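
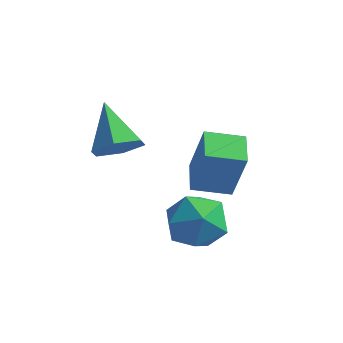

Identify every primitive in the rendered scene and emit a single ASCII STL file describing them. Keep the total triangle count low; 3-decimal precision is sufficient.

solid 
facet normal -0.781 0.612 -0.128
outer loop
vertex -1.214 -2.329 -2.068
vertex -1.815 -2.906 -1.163
vertex -1.099 -1.939 -0.907
endloop
endfacet
facet normal -0.170 0.939 -0.299
outer loop
vertex -1.214 -2.329 -2.068
vertex -1.099 -1.939 -0.907
vertex -0.111 -1.993 -1.638
endloop
endfacet
facet normal 0.147 0.561 -0.815
outer loop
vertex -1.214 -2.329 -2.068
vertex -0.111 -1.993 -1.638
vertex -0.216 -2.993 -2.346
endloop
endfacet
facet normal -0.268 0.000 -0.963
outer loop
vertex -1.214 -2.329 -2.068
vertex -0.216 -2.993 -2.346
vertex -1.269 -3.558 -2.053
endloop
endfacet
facet normal -0.842 0.031 -0.539
outer loop
vertex -1.214 -2.329 -2.068
vertex -1.269 -3.558 -2.053
vertex -1.815 -2.906 -1.163
endloop
endfacet
facet normal 0.254 0.927 0.275
outer loop
vertex -0.111 -1.993 -1.638
vertex -1.099 -1.939 -0.907
vertex -0.031 -2.362 -0.467
endloop
endfacet
facet normal -0.734 0.398 0.551
outer loop
vertex -1.099 -1.939 -0.907
vertex -1.815 -2.906 -1.163
vertex -1.084 -2.927 -0.174
endloop
endfacet
facet normal -0.833 -0.542 -0.114
outer loop
vertex -1.815 -2.906 -1.163
vertex -1.269 -3.558 -2.053
vertex -1.189 -3.927 -0.882
endloop
endfacet
facet normal 0.095 -0.592 -0.800
outer loop
vertex -1.269 -3.558 -2.053
vertex -0.216 -2.993 -2.346
vertex -0.201 -3.981 -1.613
endloop
endfacet
facet normal 0.766 0.316 -0.560
outer loop
vertex -0.216 -2.993 -2.346
vertex -0.111 -1.993 -1.638
vertex 0.515 -3.014 -1.357
endloop
endfacet
facet normal 0.268 -0.000 0.963
outer loop
vertex -0.086 -3.591 -0.452
vertex -0.031 -2.362 -0.467
vertex -1.084 -2.927 -0.174
endloop
endfacet
facet normal -0.147 -0.561 0.815
outer loop
vertex -0.086 -3.591 -0.452
vertex -1.084 -2.927 -0.174
vertex -1.189 -3.927 -0.882
endloop
endfacet
facet normal 0.170 -0.939 0.299
outer loop
vertex -0.086 -3.591 -0.452
vertex -1.189 -3.927 -0.882
vertex -0.201 -3.981 -1.613
endloop
endfacet
facet normal 0.781 -0.612 0.128
outer loop
vertex -0.086 -3.591 -0.452
vertex -0.201 -3.981 -1.613
vertex 0.515 -3.014 -1.357
endloop
endfacet
facet normal 0.842 -0.031 0.539
outer loop
vertex -0.086 -3.591 -0.452
vertex 0.515 -3.014 -1.357
vertex -0.031 -2.362 -0.467
endloop
endfacet
facet normal -0.095 0.592 0.800
outer loop
vertex -1.084 -2.927 -0.174
vertex -0.031 -2.362 -0.467
vertex -1.099 -1.939 -0.907
endloop
endfacet
facet normal -0.766 -0.316 0.560
outer loop
vertex -1.189 -3.927 -0.882
vertex -1.084 -2.927 -0.174
vertex -1.815 -2.906 -1.163
endloop
endfacet
facet normal -0.254 -0.927 -0.275
outer loop
vertex -0.201 -3.981 -1.613
vertex -1.189 -3.927 -0.882
vertex -1.269 -3.558 -2.053
endloop
endfacet
facet normal 0.734 -0.398 -0.551
outer loop
vertex 0.515 -3.014 -1.357
vertex -0.201 -3.981 -1.613
vertex -0.216 -2.993 -2.346
endloop
endfacet
facet normal 0.833 0.542 0.114
outer loop
vertex -0.031 -2.362 -0.467
vertex 0.515 -3.014 -1.357
vertex -0.111 -1.993 -1.638
endloop
endfacet
facet normal -0.837 -0.502 0.217
outer loop
vertex -1.005 -1.725 1.111
vertex -1.63 -0.569 1.373
vertex -1.621 -1.589 -0.955
endloop
endfacet
facet normal 0.467 -0.863 -0.196
outer loop
vertex -0.39 -0.851 -1.273
vertex -1.005 -1.725 1.111
vertex -1.621 -1.589 -0.955
endloop
endfacet
facet normal -0.837 -0.502 0.217
outer loop
vertex -1.621 -1.589 -0.955
vertex -1.63 -0.569 1.373
vertex -2.246 -0.433 -0.693
endloop
endfacet
facet normal -0.285 0.063 -0.957
outer loop
vertex -2.246 -0.433 -0.693
vertex -0.39 -0.851 -1.273
vertex -1.621 -1.589 -0.955
endloop
endfacet
facet normal 0.285 -0.063 0.957
outer loop
vertex -1.005 -1.725 1.111
vertex -0.399 0.169 1.055
vertex -1.63 -0.569 1.373
endloop
endfacet
facet normal 0.467 -0.863 -0.196
outer loop
vertex 0.226 -0.987 0.793
vertex -1.005 -1.725 1.111
vertex -0.39 -0.851 -1.273
endloop
endfacet
facet normal 0.285 -0.063 0.957
outer loop
vertex 0.226 -0.987 0.793
vertex -0.399 0.169 1.055
vertex -1.005 -1.725 1.111
endloop
endfacet
facet normal -0.467 0.863 0.196
outer loop
vertex -1.63 -0.569 1.373
vertex -0.399 0.169 1.055
vertex -2.246 -0.433 -0.693
endloop
endfacet
facet normal -0.285 0.063 -0.957
outer loop
vertex -1.015 0.305 -1.011
vertex -0.39 -0.851 -1.273
vertex -2.246 -0.433 -0.693
endloop
endfacet
facet normal -0.467 0.863 0.196
outer loop
vertex -2.246 -0.433 -0.693
vertex -0.399 0.169 1.055
vertex -1.015 0.305 -1.011
endloop
endfacet
facet normal 0.837 0.502 -0.217
outer loop
vertex -1.015 0.305 -1.011
vertex 0.226 -0.987 0.793
vertex -0.39 -0.851 -1.273
endloop
endfacet
facet normal 0.837 0.502 -0.217
outer loop
vertex -0.399 0.169 1.055
vertex 0.226 -0.987 0.793
vertex -1.015 0.305 -1.011
endloop
endfacet
facet normal 0.571 -0.534 -0.623
outer loop
vertex -2.599 -2.911 1.884
vertex -3.172 -3.682 2.02
vertex -3.365 -3.055 1.305
endloop
endfacet
facet normal -0.014 0.974 -0.224
outer loop
vertex -2.599 -2.911 1.884
vertex -3.365 -3.055 1.305
vertex -4.308 -2.618 3.26
endloop
endfacet
facet normal 0.571 -0.534 -0.623
outer loop
vertex -3.365 -3.055 1.305
vertex -3.172 -3.682 2.02
vertex -3.937 -3.826 1.442
endloop
endfacet
facet normal -0.748 0.472 -0.466
outer loop
vertex -3.365 -3.055 1.305
vertex -3.937 -3.826 1.442
vertex -4.308 -2.618 3.26
endloop
endfacet
facet normal 0.571 -0.534 -0.623
outer loop
vertex -3.937 -3.826 1.442
vertex -3.172 -3.682 2.02
vertex -3.744 -4.453 2.156
endloop
endfacet
facet normal -0.956 -0.294 0.000
outer loop
vertex -3.937 -3.826 1.442
vertex -3.744 -4.453 2.156
vertex -4.308 -2.618 3.26
endloop
endfacet
facet normal 0.571 -0.534 -0.623
outer loop
vertex -3.744 -4.453 2.156
vertex -3.172 -3.682 2.02
vertex -2.979 -4.309 2.734
endloop
endfacet
facet normal -0.430 -0.559 0.709
outer loop
vertex -3.744 -4.453 2.156
vertex -2.979 -4.309 2.734
vertex -4.308 -2.618 3.26
endloop
endfacet
facet normal 0.571 -0.534 -0.623
outer loop
vertex -2.979 -4.309 2.734
vertex -3.172 -3.682 2.02
vertex -2.406 -3.538 2.598
endloop
endfacet
facet normal 0.303 -0.058 0.951
outer loop
vertex -2.979 -4.309 2.734
vertex -2.406 -3.538 2.598
vertex -4.308 -2.618 3.26
endloop
endfacet
facet normal 0.571 -0.534 -0.623
outer loop
vertex -2.406 -3.538 2.598
vertex -3.172 -3.682 2.02
vertex -2.599 -2.911 1.884
endloop
endfacet
facet normal 0.512 0.709 0.485
outer loop
vertex -2.406 -3.538 2.598
vertex -2.599 -2.911 1.884
vertex -4.308 -2.618 3.26
endloop
endfacet

endsolid


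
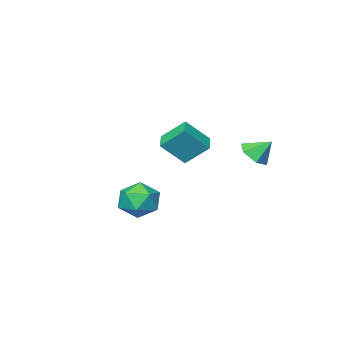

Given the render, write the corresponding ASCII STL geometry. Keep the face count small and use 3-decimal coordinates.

solid 
facet normal -0.616 -0.749 0.245
outer loop
vertex -3.256 -4.74 -1.009
vertex -3.895 -3.906 -0.068
vertex -4.217 -4.293 -2.056
endloop
endfacet
facet normal 0.452 -0.591 -0.668
outer loop
vertex -3.625 -3.574 -2.292
vertex -3.256 -4.74 -1.009
vertex -4.217 -4.293 -2.056
endloop
endfacet
facet normal -0.616 -0.748 0.245
outer loop
vertex -4.217 -4.293 -2.056
vertex -3.895 -3.906 -0.068
vertex -4.855 -3.459 -1.116
endloop
endfacet
facet normal -0.644 0.300 -0.703
outer loop
vertex -4.855 -3.459 -1.116
vertex -3.625 -3.574 -2.292
vertex -4.217 -4.293 -2.056
endloop
endfacet
facet normal 0.645 -0.300 0.703
outer loop
vertex -3.256 -4.74 -1.009
vertex -3.303 -3.187 -0.304
vertex -3.895 -3.906 -0.068
endloop
endfacet
facet normal 0.453 -0.591 -0.667
outer loop
vertex -2.665 -4.021 -1.244
vertex -3.256 -4.74 -1.009
vertex -3.625 -3.574 -2.292
endloop
endfacet
facet normal 0.644 -0.300 0.703
outer loop
vertex -2.665 -4.021 -1.244
vertex -3.303 -3.187 -0.304
vertex -3.256 -4.74 -1.009
endloop
endfacet
facet normal -0.453 0.592 0.667
outer loop
vertex -3.895 -3.906 -0.068
vertex -3.303 -3.187 -0.304
vertex -4.855 -3.459 -1.116
endloop
endfacet
facet normal -0.644 0.300 -0.703
outer loop
vertex -4.264 -2.74 -1.351
vertex -3.625 -3.574 -2.292
vertex -4.855 -3.459 -1.116
endloop
endfacet
facet normal -0.453 0.591 0.668
outer loop
vertex -4.855 -3.459 -1.116
vertex -3.303 -3.187 -0.304
vertex -4.264 -2.74 -1.351
endloop
endfacet
facet normal 0.616 0.749 -0.245
outer loop
vertex -4.264 -2.74 -1.351
vertex -2.665 -4.021 -1.244
vertex -3.625 -3.574 -2.292
endloop
endfacet
facet normal 0.616 0.748 -0.246
outer loop
vertex -3.303 -3.187 -0.304
vertex -2.665 -4.021 -1.244
vertex -4.264 -2.74 -1.351
endloop
endfacet
facet normal -0.727 -0.233 0.645
outer loop
vertex 0.2 -0.153 -2.073
vertex 0.402 -1.072 -2.177
vertex 0.836 -0.565 -1.505
endloop
endfacet
facet normal -0.448 0.406 0.796
outer loop
vertex 0.2 -0.153 -2.073
vertex 0.836 -0.565 -1.505
vertex 1.002 0.3 -1.853
endloop
endfacet
facet normal -0.525 0.822 0.221
outer loop
vertex 0.2 -0.153 -2.073
vertex 1.002 0.3 -1.853
vertex 0.671 0.327 -2.739
endloop
endfacet
facet normal -0.852 0.439 -0.286
outer loop
vertex 0.2 -0.153 -2.073
vertex 0.671 0.327 -2.739
vertex 0.301 -0.521 -2.94
endloop
endfacet
facet normal -0.977 -0.212 -0.024
outer loop
vertex 0.2 -0.153 -2.073
vertex 0.301 -0.521 -2.94
vertex 0.402 -1.072 -2.177
endloop
endfacet
facet normal 0.250 0.320 0.914
outer loop
vertex 1.002 0.3 -1.853
vertex 0.836 -0.565 -1.505
vertex 1.699 -0.339 -1.82
endloop
endfacet
facet normal -0.201 -0.715 0.669
outer loop
vertex 0.836 -0.565 -1.505
vertex 0.402 -1.072 -2.177
vertex 1.329 -1.187 -2.021
endloop
endfacet
facet normal -0.605 -0.681 -0.412
outer loop
vertex 0.402 -1.072 -2.177
vertex 0.301 -0.521 -2.94
vertex 0.998 -1.16 -2.907
endloop
endfacet
facet normal -0.403 0.374 -0.835
outer loop
vertex 0.301 -0.521 -2.94
vertex 0.671 0.327 -2.739
vertex 1.164 -0.295 -3.255
endloop
endfacet
facet normal 0.126 0.992 -0.017
outer loop
vertex 0.671 0.327 -2.739
vertex 1.002 0.3 -1.853
vertex 1.598 0.212 -2.583
endloop
endfacet
facet normal 0.852 -0.439 0.286
outer loop
vertex 1.8 -0.707 -2.687
vertex 1.699 -0.339 -1.82
vertex 1.329 -1.187 -2.021
endloop
endfacet
facet normal 0.525 -0.822 -0.221
outer loop
vertex 1.8 -0.707 -2.687
vertex 1.329 -1.187 -2.021
vertex 0.998 -1.16 -2.907
endloop
endfacet
facet normal 0.448 -0.406 -0.796
outer loop
vertex 1.8 -0.707 -2.687
vertex 0.998 -1.16 -2.907
vertex 1.164 -0.295 -3.255
endloop
endfacet
facet normal 0.727 0.233 -0.645
outer loop
vertex 1.8 -0.707 -2.687
vertex 1.164 -0.295 -3.255
vertex 1.598 0.212 -2.583
endloop
endfacet
facet normal 0.977 0.212 0.024
outer loop
vertex 1.8 -0.707 -2.687
vertex 1.598 0.212 -2.583
vertex 1.699 -0.339 -1.82
endloop
endfacet
facet normal 0.403 -0.374 0.835
outer loop
vertex 1.329 -1.187 -2.021
vertex 1.699 -0.339 -1.82
vertex 0.836 -0.565 -1.505
endloop
endfacet
facet normal -0.126 -0.992 0.017
outer loop
vertex 0.998 -1.16 -2.907
vertex 1.329 -1.187 -2.021
vertex 0.402 -1.072 -2.177
endloop
endfacet
facet normal -0.250 -0.320 -0.914
outer loop
vertex 1.164 -0.295 -3.255
vertex 0.998 -1.16 -2.907
vertex 0.301 -0.521 -2.94
endloop
endfacet
facet normal 0.201 0.715 -0.669
outer loop
vertex 1.598 0.212 -2.583
vertex 1.164 -0.295 -3.255
vertex 0.671 0.327 -2.739
endloop
endfacet
facet normal 0.605 0.681 0.412
outer loop
vertex 1.699 -0.339 -1.82
vertex 1.598 0.212 -2.583
vertex 1.002 0.3 -1.853
endloop
endfacet
facet normal 0.449 -0.525 -0.723
outer loop
vertex -2.989 0.88 0.145
vertex -3.263 1.335 -0.355
vertex -2.614 1.474 -0.053
endloop
endfacet
facet normal 0.381 0.067 0.922
outer loop
vertex -2.989 0.88 0.145
vertex -2.614 1.474 -0.053
vertex -3.717 1.865 0.375
endloop
endfacet
facet normal 0.449 -0.524 -0.724
outer loop
vertex -2.614 1.474 -0.053
vertex -3.263 1.335 -0.355
vertex -2.888 1.93 -0.553
endloop
endfacet
facet normal 0.449 0.769 0.455
outer loop
vertex -2.614 1.474 -0.053
vertex -2.888 1.93 -0.553
vertex -3.717 1.865 0.375
endloop
endfacet
facet normal 0.450 -0.524 -0.723
outer loop
vertex -2.888 1.93 -0.553
vertex -3.263 1.335 -0.355
vertex -3.538 1.79 -0.856
endloop
endfacet
facet normal -0.172 0.981 -0.085
outer loop
vertex -2.888 1.93 -0.553
vertex -3.538 1.79 -0.856
vertex -3.717 1.865 0.375
endloop
endfacet
facet normal 0.449 -0.525 -0.723
outer loop
vertex -3.538 1.79 -0.856
vertex -3.263 1.335 -0.355
vertex -3.913 1.196 -0.658
endloop
endfacet
facet normal -0.858 0.490 -0.155
outer loop
vertex -3.538 1.79 -0.856
vertex -3.913 1.196 -0.658
vertex -3.717 1.865 0.375
endloop
endfacet
facet normal 0.449 -0.524 -0.724
outer loop
vertex -3.913 1.196 -0.658
vertex -3.263 1.335 -0.355
vertex -3.638 0.741 -0.158
endloop
endfacet
facet normal -0.925 -0.214 0.314
outer loop
vertex -3.913 1.196 -0.658
vertex -3.638 0.741 -0.158
vertex -3.717 1.865 0.375
endloop
endfacet
facet normal 0.450 -0.524 -0.723
outer loop
vertex -3.638 0.741 -0.158
vertex -3.263 1.335 -0.355
vertex -2.989 0.88 0.145
endloop
endfacet
facet normal -0.306 -0.425 0.852
outer loop
vertex -3.638 0.741 -0.158
vertex -2.989 0.88 0.145
vertex -3.717 1.865 0.375
endloop
endfacet

endsolid


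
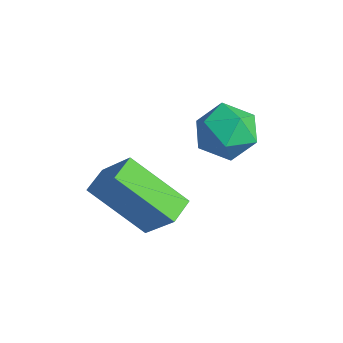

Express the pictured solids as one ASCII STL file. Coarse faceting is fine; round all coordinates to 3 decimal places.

solid 
facet normal -0.623 -0.198 -0.757
outer loop
vertex -1.266 0.317 -0.28
vertex -1.68 1.056 -0.133
vertex 0.047 1.32 -1.624
endloop
endfacet
facet normal 0.482 -0.860 -0.171
outer loop
vertex 1.0 1.624 -0.467
vertex -1.266 0.317 -0.28
vertex 0.047 1.32 -1.624
endloop
endfacet
facet normal -0.623 -0.199 -0.757
outer loop
vertex 0.047 1.32 -1.624
vertex -1.68 1.056 -0.133
vertex -0.367 2.059 -1.478
endloop
endfacet
facet normal 0.617 0.470 -0.631
outer loop
vertex -0.367 2.059 -1.478
vertex 1.0 1.624 -0.467
vertex 0.047 1.32 -1.624
endloop
endfacet
facet normal -0.616 -0.471 0.631
outer loop
vertex -1.266 0.317 -0.28
vertex -0.727 1.36 1.024
vertex -1.68 1.056 -0.133
endloop
endfacet
facet normal 0.482 -0.860 -0.171
outer loop
vertex -0.313 0.621 0.878
vertex -1.266 0.317 -0.28
vertex 1.0 1.624 -0.467
endloop
endfacet
facet normal -0.617 -0.470 0.631
outer loop
vertex -0.313 0.621 0.878
vertex -0.727 1.36 1.024
vertex -1.266 0.317 -0.28
endloop
endfacet
facet normal -0.482 0.860 0.171
outer loop
vertex -1.68 1.056 -0.133
vertex -0.727 1.36 1.024
vertex -0.367 2.059 -1.478
endloop
endfacet
facet normal 0.617 0.471 -0.631
outer loop
vertex 0.586 2.363 -0.32
vertex 1.0 1.624 -0.467
vertex -0.367 2.059 -1.478
endloop
endfacet
facet normal -0.482 0.860 0.171
outer loop
vertex -0.367 2.059 -1.478
vertex -0.727 1.36 1.024
vertex 0.586 2.363 -0.32
endloop
endfacet
facet normal 0.623 0.199 0.756
outer loop
vertex 0.586 2.363 -0.32
vertex -0.313 0.621 0.878
vertex 1.0 1.624 -0.467
endloop
endfacet
facet normal 0.623 0.199 0.757
outer loop
vertex -0.727 1.36 1.024
vertex -0.313 0.621 0.878
vertex 0.586 2.363 -0.32
endloop
endfacet
facet normal -0.565 0.738 0.369
outer loop
vertex -0.707 4.43 1.238
vertex -0.527 4.119 2.137
vertex 0.056 4.771 1.724
endloop
endfacet
facet normal -0.260 0.934 -0.247
outer loop
vertex -0.707 4.43 1.238
vertex 0.056 4.771 1.724
vertex 0.14 4.546 0.786
endloop
endfacet
facet normal -0.465 0.471 -0.750
outer loop
vertex -0.707 4.43 1.238
vertex 0.14 4.546 0.786
vertex -0.392 3.756 0.62
endloop
endfacet
facet normal -0.895 -0.010 -0.445
outer loop
vertex -0.707 4.43 1.238
vertex -0.392 3.756 0.62
vertex -0.804 3.492 1.455
endloop
endfacet
facet normal -0.957 0.156 0.245
outer loop
vertex -0.707 4.43 1.238
vertex -0.804 3.492 1.455
vertex -0.527 4.119 2.137
endloop
endfacet
facet normal 0.447 0.878 -0.171
outer loop
vertex 0.14 4.546 0.786
vertex 0.056 4.771 1.724
vertex 0.844 4.308 1.405
endloop
endfacet
facet normal -0.045 0.563 0.825
outer loop
vertex 0.056 4.771 1.724
vertex -0.527 4.119 2.137
vertex 0.432 4.044 2.24
endloop
endfacet
facet normal -0.680 -0.381 0.627
outer loop
vertex -0.527 4.119 2.137
vertex -0.804 3.492 1.455
vertex -0.1 3.254 2.074
endloop
endfacet
facet normal -0.580 -0.649 -0.492
outer loop
vertex -0.804 3.492 1.455
vertex -0.392 3.756 0.62
vertex -0.016 3.029 1.136
endloop
endfacet
facet normal 0.116 0.129 -0.985
outer loop
vertex -0.392 3.756 0.62
vertex 0.14 4.546 0.786
vertex 0.567 3.681 0.723
endloop
endfacet
facet normal 0.895 0.010 0.445
outer loop
vertex 0.747 3.37 1.622
vertex 0.844 4.308 1.405
vertex 0.432 4.044 2.24
endloop
endfacet
facet normal 0.465 -0.471 0.750
outer loop
vertex 0.747 3.37 1.622
vertex 0.432 4.044 2.24
vertex -0.1 3.254 2.074
endloop
endfacet
facet normal 0.260 -0.934 0.247
outer loop
vertex 0.747 3.37 1.622
vertex -0.1 3.254 2.074
vertex -0.016 3.029 1.136
endloop
endfacet
facet normal 0.565 -0.738 -0.369
outer loop
vertex 0.747 3.37 1.622
vertex -0.016 3.029 1.136
vertex 0.567 3.681 0.723
endloop
endfacet
facet normal 0.957 -0.156 -0.245
outer loop
vertex 0.747 3.37 1.622
vertex 0.567 3.681 0.723
vertex 0.844 4.308 1.405
endloop
endfacet
facet normal 0.580 0.649 0.492
outer loop
vertex 0.432 4.044 2.24
vertex 0.844 4.308 1.405
vertex 0.056 4.771 1.724
endloop
endfacet
facet normal -0.116 -0.129 0.985
outer loop
vertex -0.1 3.254 2.074
vertex 0.432 4.044 2.24
vertex -0.527 4.119 2.137
endloop
endfacet
facet normal -0.447 -0.878 0.171
outer loop
vertex -0.016 3.029 1.136
vertex -0.1 3.254 2.074
vertex -0.804 3.492 1.455
endloop
endfacet
facet normal 0.045 -0.563 -0.825
outer loop
vertex 0.567 3.681 0.723
vertex -0.016 3.029 1.136
vertex -0.392 3.756 0.62
endloop
endfacet
facet normal 0.680 0.381 -0.627
outer loop
vertex 0.844 4.308 1.405
vertex 0.567 3.681 0.723
vertex 0.14 4.546 0.786
endloop
endfacet

endsolid


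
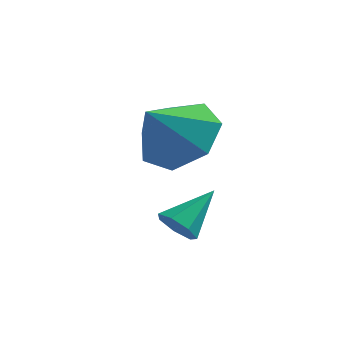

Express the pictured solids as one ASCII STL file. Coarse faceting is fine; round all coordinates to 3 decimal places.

solid 
facet normal 0.415 0.532 -0.738
outer loop
vertex 0.528 2.379 -0.907
vertex -0.4 2.423 -1.397
vertex 0.0 3.09 -0.691
endloop
endfacet
facet normal 0.350 -0.025 0.937
outer loop
vertex 0.528 2.379 -0.907
vertex 0.0 3.09 -0.691
vertex -0.98 1.677 -0.363
endloop
endfacet
facet normal 0.414 0.533 -0.738
outer loop
vertex 0.0 3.09 -0.691
vertex -0.4 2.423 -1.397
vertex -0.829 3.298 -1.006
endloop
endfacet
facet normal -0.245 0.377 0.893
outer loop
vertex 0.0 3.09 -0.691
vertex -0.829 3.298 -1.006
vertex -0.98 1.677 -0.363
endloop
endfacet
facet normal 0.414 0.533 -0.738
outer loop
vertex -0.829 3.298 -1.006
vertex -0.4 2.423 -1.397
vertex -1.335 2.847 -1.615
endloop
endfacet
facet normal -0.829 0.271 0.488
outer loop
vertex -0.829 3.298 -1.006
vertex -1.335 2.847 -1.615
vertex -0.98 1.677 -0.363
endloop
endfacet
facet normal 0.414 0.533 -0.738
outer loop
vertex -1.335 2.847 -1.615
vertex -0.4 2.423 -1.397
vertex -1.137 2.077 -2.06
endloop
endfacet
facet normal -0.964 -0.264 0.027
outer loop
vertex -1.335 2.847 -1.615
vertex -1.137 2.077 -2.06
vertex -0.98 1.677 -0.363
endloop
endfacet
facet normal 0.414 0.532 -0.738
outer loop
vertex -1.137 2.077 -2.06
vertex -0.4 2.423 -1.397
vertex -0.384 1.567 -2.005
endloop
endfacet
facet normal -0.548 -0.824 -0.144
outer loop
vertex -1.137 2.077 -2.06
vertex -0.384 1.567 -2.005
vertex -0.98 1.677 -0.363
endloop
endfacet
facet normal 0.414 0.532 -0.738
outer loop
vertex -0.384 1.567 -2.005
vertex -0.4 2.423 -1.397
vertex 0.357 1.702 -1.492
endloop
endfacet
facet normal 0.107 -0.989 0.105
outer loop
vertex -0.384 1.567 -2.005
vertex 0.357 1.702 -1.492
vertex -0.98 1.677 -0.363
endloop
endfacet
facet normal 0.415 0.533 -0.738
outer loop
vertex 0.357 1.702 -1.492
vertex -0.4 2.423 -1.397
vertex 0.528 2.379 -0.907
endloop
endfacet
facet normal 0.506 -0.634 0.585
outer loop
vertex 0.357 1.702 -1.492
vertex 0.528 2.379 -0.907
vertex -0.98 1.677 -0.363
endloop
endfacet
facet normal -0.482 -0.691 -0.538
outer loop
vertex 0.126 0.8 -3.306
vertex -0.204 1.181 -3.5
vertex 0.267 1.009 -3.701
endloop
endfacet
facet normal 0.939 -0.291 0.182
outer loop
vertex 0.126 0.8 -3.306
vertex 0.267 1.009 -3.701
vertex 0.424 2.079 -2.8
endloop
endfacet
facet normal -0.482 -0.691 -0.539
outer loop
vertex 0.267 1.009 -3.701
vertex -0.204 1.181 -3.5
vertex 0.053 1.348 -3.944
endloop
endfacet
facet normal 0.869 0.238 -0.434
outer loop
vertex 0.267 1.009 -3.701
vertex 0.053 1.348 -3.944
vertex 0.424 2.079 -2.8
endloop
endfacet
facet normal -0.482 -0.691 -0.539
outer loop
vertex 0.053 1.348 -3.944
vertex -0.204 1.181 -3.5
vertex -0.354 1.561 -3.853
endloop
endfacet
facet normal 0.273 0.768 -0.579
outer loop
vertex 0.053 1.348 -3.944
vertex -0.354 1.561 -3.853
vertex 0.424 2.079 -2.8
endloop
endfacet
facet normal -0.484 -0.691 -0.538
outer loop
vertex -0.354 1.561 -3.853
vertex -0.204 1.181 -3.5
vertex -0.648 1.488 -3.495
endloop
endfacet
facet normal -0.403 0.903 -0.147
outer loop
vertex -0.354 1.561 -3.853
vertex -0.648 1.488 -3.495
vertex 0.424 2.079 -2.8
endloop
endfacet
facet normal -0.484 -0.691 -0.537
outer loop
vertex -0.648 1.488 -3.495
vertex -0.204 1.181 -3.5
vertex -0.607 1.184 -3.141
endloop
endfacet
facet normal -0.647 0.540 0.539
outer loop
vertex -0.648 1.488 -3.495
vertex -0.607 1.184 -3.141
vertex 0.424 2.079 -2.8
endloop
endfacet
facet normal -0.484 -0.690 -0.538
outer loop
vertex -0.607 1.184 -3.141
vertex -0.204 1.181 -3.5
vertex -0.263 0.877 -3.057
endloop
endfacet
facet normal -0.277 -0.047 0.960
outer loop
vertex -0.607 1.184 -3.141
vertex -0.263 0.877 -3.057
vertex 0.424 2.079 -2.8
endloop
endfacet
facet normal -0.482 -0.691 -0.539
outer loop
vertex -0.263 0.877 -3.057
vertex -0.204 1.181 -3.5
vertex 0.126 0.8 -3.306
endloop
endfacet
facet normal 0.430 -0.417 0.801
outer loop
vertex -0.263 0.877 -3.057
vertex 0.126 0.8 -3.306
vertex 0.424 2.079 -2.8
endloop
endfacet

endsolid


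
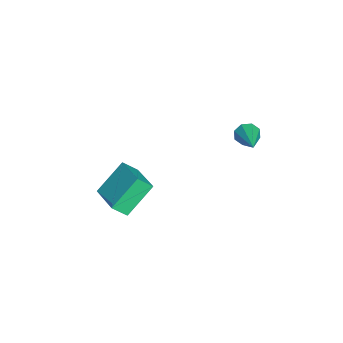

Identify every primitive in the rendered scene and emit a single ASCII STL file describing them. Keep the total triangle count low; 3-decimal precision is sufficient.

solid 
facet normal -0.896 -0.171 -0.410
outer loop
vertex 0.346 2.657 1.42
vertex 0.148 2.361 1.976
vertex 0.135 2.98 1.746
endloop
endfacet
facet normal 0.410 0.767 -0.494
outer loop
vertex 0.346 2.657 1.42
vertex 0.135 2.98 1.746
vertex 1.912 2.699 2.784
endloop
endfacet
facet normal -0.895 -0.172 -0.411
outer loop
vertex 0.135 2.98 1.746
vertex 0.148 2.361 1.976
vertex -0.069 2.94 2.207
endloop
endfacet
facet normal 0.084 0.989 0.123
outer loop
vertex 0.135 2.98 1.746
vertex -0.069 2.94 2.207
vertex 1.912 2.699 2.784
endloop
endfacet
facet normal -0.896 -0.172 -0.410
outer loop
vertex -0.069 2.94 2.207
vertex 0.148 2.361 1.976
vertex -0.145 2.561 2.532
endloop
endfacet
facet normal -0.135 0.660 0.739
outer loop
vertex -0.069 2.94 2.207
vertex -0.145 2.561 2.532
vertex 1.912 2.699 2.784
endloop
endfacet
facet normal -0.896 -0.171 -0.411
outer loop
vertex -0.145 2.561 2.532
vertex 0.148 2.361 1.976
vertex -0.05 2.065 2.531
endloop
endfacet
facet normal -0.120 -0.025 0.992
outer loop
vertex -0.145 2.561 2.532
vertex -0.05 2.065 2.531
vertex 1.912 2.699 2.784
endloop
endfacet
facet normal -0.896 -0.171 -0.411
outer loop
vertex -0.05 2.065 2.531
vertex 0.148 2.361 1.976
vertex 0.161 1.742 2.205
endloop
endfacet
facet normal 0.120 -0.665 0.737
outer loop
vertex -0.05 2.065 2.531
vertex 0.161 1.742 2.205
vertex 1.912 2.699 2.784
endloop
endfacet
facet normal -0.895 -0.171 -0.412
outer loop
vertex 0.161 1.742 2.205
vertex 0.148 2.361 1.976
vertex 0.365 1.782 1.745
endloop
endfacet
facet normal 0.445 -0.887 0.120
outer loop
vertex 0.161 1.742 2.205
vertex 0.365 1.782 1.745
vertex 1.912 2.699 2.784
endloop
endfacet
facet normal -0.896 -0.172 -0.409
outer loop
vertex 0.365 1.782 1.745
vertex 0.148 2.361 1.976
vertex 0.441 2.161 1.419
endloop
endfacet
facet normal 0.664 -0.559 -0.496
outer loop
vertex 0.365 1.782 1.745
vertex 0.441 2.161 1.419
vertex 1.912 2.699 2.784
endloop
endfacet
facet normal -0.896 -0.171 -0.410
outer loop
vertex 0.441 2.161 1.419
vertex 0.148 2.361 1.976
vertex 0.346 2.657 1.42
endloop
endfacet
facet normal 0.650 0.126 -0.750
outer loop
vertex 0.441 2.161 1.419
vertex 0.346 2.657 1.42
vertex 1.912 2.699 2.784
endloop
endfacet
facet normal -0.502 0.561 0.658
outer loop
vertex -2.089 -3.837 -3.158
vertex -0.387 -2.925 -2.637
vertex -2.257 -3.085 -3.928
endloop
endfacet
facet normal -0.851 -0.456 -0.260
outer loop
vertex -1.193 -4.275 -5.323
vertex -2.089 -3.837 -3.158
vertex -2.257 -3.085 -3.928
endloop
endfacet
facet normal -0.502 0.561 0.658
outer loop
vertex -2.257 -3.085 -3.928
vertex -0.387 -2.925 -2.637
vertex -0.555 -2.173 -3.407
endloop
endfacet
facet normal -0.154 0.691 -0.707
outer loop
vertex -0.555 -2.173 -3.407
vertex -1.193 -4.275 -5.323
vertex -2.257 -3.085 -3.928
endloop
endfacet
facet normal 0.154 -0.691 0.707
outer loop
vertex -2.089 -3.837 -3.158
vertex 0.677 -4.115 -4.032
vertex -0.387 -2.925 -2.637
endloop
endfacet
facet normal -0.851 -0.456 -0.260
outer loop
vertex -1.025 -5.027 -4.553
vertex -2.089 -3.837 -3.158
vertex -1.193 -4.275 -5.323
endloop
endfacet
facet normal 0.154 -0.691 0.707
outer loop
vertex -1.025 -5.027 -4.553
vertex 0.677 -4.115 -4.032
vertex -2.089 -3.837 -3.158
endloop
endfacet
facet normal 0.851 0.456 0.260
outer loop
vertex -0.387 -2.925 -2.637
vertex 0.677 -4.115 -4.032
vertex -0.555 -2.173 -3.407
endloop
endfacet
facet normal -0.154 0.691 -0.707
outer loop
vertex 0.509 -3.363 -4.802
vertex -1.193 -4.275 -5.323
vertex -0.555 -2.173 -3.407
endloop
endfacet
facet normal 0.851 0.456 0.260
outer loop
vertex -0.555 -2.173 -3.407
vertex 0.677 -4.115 -4.032
vertex 0.509 -3.363 -4.802
endloop
endfacet
facet normal 0.502 -0.561 -0.658
outer loop
vertex 0.509 -3.363 -4.802
vertex -1.025 -5.027 -4.553
vertex -1.193 -4.275 -5.323
endloop
endfacet
facet normal 0.502 -0.561 -0.658
outer loop
vertex 0.677 -4.115 -4.032
vertex -1.025 -5.027 -4.553
vertex 0.509 -3.363 -4.802
endloop
endfacet

endsolid


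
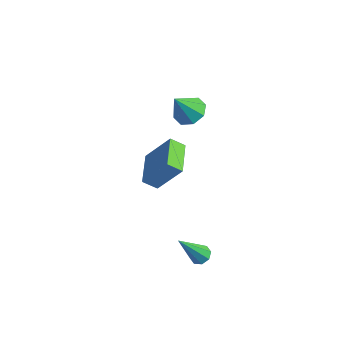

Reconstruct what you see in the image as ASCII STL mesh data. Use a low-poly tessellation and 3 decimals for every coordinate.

solid 
facet normal 0.145 0.513 -0.846
outer loop
vertex -1.277 3.144 1.098
vertex -1.954 3.641 1.283
vertex -1.111 3.676 1.449
endloop
endfacet
facet normal 0.793 -0.488 0.365
outer loop
vertex -1.277 3.144 1.098
vertex -1.111 3.676 1.449
vertex -2.186 2.819 2.637
endloop
endfacet
facet normal 0.145 0.514 -0.846
outer loop
vertex -1.111 3.676 1.449
vertex -1.954 3.641 1.283
vertex -1.44 4.187 1.703
endloop
endfacet
facet normal 0.701 0.100 0.706
outer loop
vertex -1.111 3.676 1.449
vertex -1.44 4.187 1.703
vertex -2.186 2.819 2.637
endloop
endfacet
facet normal 0.145 0.514 -0.846
outer loop
vertex -1.44 4.187 1.703
vertex -1.954 3.641 1.283
vertex -2.069 4.378 1.711
endloop
endfacet
facet normal 0.161 0.495 0.854
outer loop
vertex -1.44 4.187 1.703
vertex -2.069 4.378 1.711
vertex -2.186 2.819 2.637
endloop
endfacet
facet normal 0.145 0.514 -0.846
outer loop
vertex -2.069 4.378 1.711
vertex -1.954 3.641 1.283
vertex -2.632 4.137 1.468
endloop
endfacet
facet normal -0.511 0.467 0.722
outer loop
vertex -2.069 4.378 1.711
vertex -2.632 4.137 1.468
vertex -2.186 2.819 2.637
endloop
endfacet
facet normal 0.144 0.512 -0.847
outer loop
vertex -2.632 4.137 1.468
vertex -1.954 3.641 1.283
vertex -2.797 3.605 1.118
endloop
endfacet
facet normal -0.922 0.031 0.387
outer loop
vertex -2.632 4.137 1.468
vertex -2.797 3.605 1.118
vertex -2.186 2.819 2.637
endloop
endfacet
facet normal 0.144 0.513 -0.846
outer loop
vertex -2.797 3.605 1.118
vertex -1.954 3.641 1.283
vertex -2.469 3.094 0.864
endloop
endfacet
facet normal -0.830 -0.556 0.046
outer loop
vertex -2.797 3.605 1.118
vertex -2.469 3.094 0.864
vertex -2.186 2.819 2.637
endloop
endfacet
facet normal 0.145 0.512 -0.847
outer loop
vertex -2.469 3.094 0.864
vertex -1.954 3.641 1.283
vertex -1.839 2.903 0.856
endloop
endfacet
facet normal -0.290 -0.952 -0.101
outer loop
vertex -2.469 3.094 0.864
vertex -1.839 2.903 0.856
vertex -2.186 2.819 2.637
endloop
endfacet
facet normal 0.145 0.512 -0.846
outer loop
vertex -1.839 2.903 0.856
vertex -1.954 3.641 1.283
vertex -1.277 3.144 1.098
endloop
endfacet
facet normal 0.383 -0.923 0.031
outer loop
vertex -1.839 2.903 0.856
vertex -1.277 3.144 1.098
vertex -2.186 2.819 2.637
endloop
endfacet
facet normal -0.611 0.786 0.100
outer loop
vertex -3.623 4.134 -2.254
vertex -3.085 4.62 -2.788
vertex -4.683 3.517 -3.885
endloop
endfacet
facet normal -0.598 -0.540 0.593
outer loop
vertex -3.535 2.04 -4.072
vertex -3.623 4.134 -2.254
vertex -4.683 3.517 -3.885
endloop
endfacet
facet normal -0.611 0.786 0.100
outer loop
vertex -4.683 3.517 -3.885
vertex -3.085 4.62 -2.788
vertex -4.145 4.003 -4.418
endloop
endfacet
facet normal -0.519 -0.302 -0.800
outer loop
vertex -4.145 4.003 -4.418
vertex -3.535 2.04 -4.072
vertex -4.683 3.517 -3.885
endloop
endfacet
facet normal 0.520 0.303 0.799
outer loop
vertex -3.623 4.134 -2.254
vertex -1.937 3.143 -2.975
vertex -3.085 4.62 -2.788
endloop
endfacet
facet normal -0.597 -0.540 0.593
outer loop
vertex -2.475 2.657 -2.442
vertex -3.623 4.134 -2.254
vertex -3.535 2.04 -4.072
endloop
endfacet
facet normal 0.519 0.302 0.799
outer loop
vertex -2.475 2.657 -2.442
vertex -1.937 3.143 -2.975
vertex -3.623 4.134 -2.254
endloop
endfacet
facet normal 0.598 0.540 -0.593
outer loop
vertex -3.085 4.62 -2.788
vertex -1.937 3.143 -2.975
vertex -4.145 4.003 -4.418
endloop
endfacet
facet normal -0.520 -0.302 -0.799
outer loop
vertex -2.997 2.526 -4.606
vertex -3.535 2.04 -4.072
vertex -4.145 4.003 -4.418
endloop
endfacet
facet normal 0.598 0.540 -0.593
outer loop
vertex -4.145 4.003 -4.418
vertex -1.937 3.143 -2.975
vertex -2.997 2.526 -4.606
endloop
endfacet
facet normal 0.611 -0.786 -0.100
outer loop
vertex -2.997 2.526 -4.606
vertex -2.475 2.657 -2.442
vertex -3.535 2.04 -4.072
endloop
endfacet
facet normal 0.611 -0.786 -0.100
outer loop
vertex -1.937 3.143 -2.975
vertex -2.475 2.657 -2.442
vertex -2.997 2.526 -4.606
endloop
endfacet
facet normal 0.149 0.530 -0.835
outer loop
vertex 2.216 0.306 -4.733
vertex 1.673 0.33 -4.815
vertex 2.041 0.642 -4.551
endloop
endfacet
facet normal 0.840 0.156 0.519
outer loop
vertex 2.216 0.306 -4.733
vertex 2.041 0.642 -4.551
vertex 1.347 -0.83 -2.985
endloop
endfacet
facet normal 0.149 0.530 -0.835
outer loop
vertex 2.041 0.642 -4.551
vertex 1.673 0.33 -4.815
vertex 1.65 0.796 -4.523
endloop
endfacet
facet normal 0.298 0.626 0.721
outer loop
vertex 2.041 0.642 -4.551
vertex 1.65 0.796 -4.523
vertex 1.347 -0.83 -2.985
endloop
endfacet
facet normal 0.147 0.530 -0.835
outer loop
vertex 1.65 0.796 -4.523
vertex 1.673 0.33 -4.815
vertex 1.272 0.676 -4.666
endloop
endfacet
facet normal -0.440 0.659 0.610
outer loop
vertex 1.65 0.796 -4.523
vertex 1.272 0.676 -4.666
vertex 1.347 -0.83 -2.985
endloop
endfacet
facet normal 0.148 0.531 -0.834
outer loop
vertex 1.272 0.676 -4.666
vertex 1.673 0.33 -4.815
vertex 1.13 0.354 -4.896
endloop
endfacet
facet normal -0.939 0.234 0.252
outer loop
vertex 1.272 0.676 -4.666
vertex 1.13 0.354 -4.896
vertex 1.347 -0.83 -2.985
endloop
endfacet
facet normal 0.148 0.528 -0.836
outer loop
vertex 1.13 0.354 -4.896
vertex 1.673 0.33 -4.815
vertex 1.305 0.017 -5.078
endloop
endfacet
facet normal -0.908 -0.395 -0.142
outer loop
vertex 1.13 0.354 -4.896
vertex 1.305 0.017 -5.078
vertex 1.347 -0.83 -2.985
endloop
endfacet
facet normal 0.147 0.529 -0.836
outer loop
vertex 1.305 0.017 -5.078
vertex 1.673 0.33 -4.815
vertex 1.696 -0.136 -5.106
endloop
endfacet
facet normal -0.363 -0.866 -0.343
outer loop
vertex 1.305 0.017 -5.078
vertex 1.696 -0.136 -5.106
vertex 1.347 -0.83 -2.985
endloop
endfacet
facet normal 0.149 0.529 -0.835
outer loop
vertex 1.696 -0.136 -5.106
vertex 1.673 0.33 -4.815
vertex 2.074 -0.017 -4.963
endloop
endfacet
facet normal 0.371 -0.899 -0.233
outer loop
vertex 1.696 -0.136 -5.106
vertex 2.074 -0.017 -4.963
vertex 1.347 -0.83 -2.985
endloop
endfacet
facet normal 0.150 0.529 -0.835
outer loop
vertex 2.074 -0.017 -4.963
vertex 1.673 0.33 -4.815
vertex 2.216 0.306 -4.733
endloop
endfacet
facet normal 0.872 -0.473 0.126
outer loop
vertex 2.074 -0.017 -4.963
vertex 2.216 0.306 -4.733
vertex 1.347 -0.83 -2.985
endloop
endfacet

endsolid


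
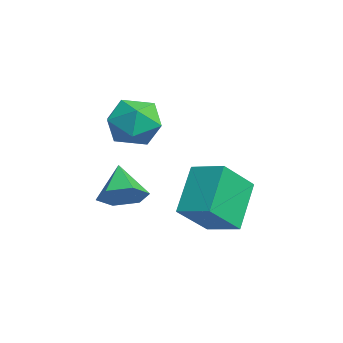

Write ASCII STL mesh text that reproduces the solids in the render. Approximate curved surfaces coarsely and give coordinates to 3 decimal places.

solid 
facet normal 0.118 0.969 0.216
outer loop
vertex -2.039 2.913 -1.536
vertex -1.782 2.659 -0.537
vertex -1.025 2.732 -1.279
endloop
endfacet
facet normal 0.269 0.840 -0.470
outer loop
vertex -2.039 2.913 -1.536
vertex -1.025 2.732 -1.279
vertex -1.418 2.349 -2.188
endloop
endfacet
facet normal -0.310 0.553 -0.773
outer loop
vertex -2.039 2.913 -1.536
vertex -1.418 2.349 -2.188
vertex -2.418 2.04 -2.008
endloop
endfacet
facet normal -0.818 0.504 -0.275
outer loop
vertex -2.039 2.913 -1.536
vertex -2.418 2.04 -2.008
vertex -2.643 2.232 -0.988
endloop
endfacet
facet normal -0.554 0.762 0.336
outer loop
vertex -2.039 2.913 -1.536
vertex -2.643 2.232 -0.988
vertex -1.782 2.659 -0.537
endloop
endfacet
facet normal 0.793 0.357 -0.493
outer loop
vertex -1.418 2.349 -2.188
vertex -1.025 2.732 -1.279
vertex -0.777 1.748 -1.592
endloop
endfacet
facet normal 0.549 0.565 0.616
outer loop
vertex -1.025 2.732 -1.279
vertex -1.782 2.659 -0.537
vertex -1.002 1.94 -0.572
endloop
endfacet
facet normal -0.539 0.230 0.811
outer loop
vertex -1.782 2.659 -0.537
vertex -2.643 2.232 -0.988
vertex -2.002 1.631 -0.392
endloop
endfacet
facet normal -0.966 -0.187 -0.178
outer loop
vertex -2.643 2.232 -0.988
vertex -2.418 2.04 -2.008
vertex -2.395 1.248 -1.301
endloop
endfacet
facet normal -0.144 -0.108 -0.984
outer loop
vertex -2.418 2.04 -2.008
vertex -1.418 2.349 -2.188
vertex -1.638 1.321 -2.043
endloop
endfacet
facet normal 0.818 -0.504 0.275
outer loop
vertex -1.381 1.067 -1.044
vertex -0.777 1.748 -1.592
vertex -1.002 1.94 -0.572
endloop
endfacet
facet normal 0.310 -0.553 0.773
outer loop
vertex -1.381 1.067 -1.044
vertex -1.002 1.94 -0.572
vertex -2.002 1.631 -0.392
endloop
endfacet
facet normal -0.269 -0.840 0.470
outer loop
vertex -1.381 1.067 -1.044
vertex -2.002 1.631 -0.392
vertex -2.395 1.248 -1.301
endloop
endfacet
facet normal -0.118 -0.969 -0.216
outer loop
vertex -1.381 1.067 -1.044
vertex -2.395 1.248 -1.301
vertex -1.638 1.321 -2.043
endloop
endfacet
facet normal 0.554 -0.762 -0.336
outer loop
vertex -1.381 1.067 -1.044
vertex -1.638 1.321 -2.043
vertex -0.777 1.748 -1.592
endloop
endfacet
facet normal 0.966 0.187 0.178
outer loop
vertex -1.002 1.94 -0.572
vertex -0.777 1.748 -1.592
vertex -1.025 2.732 -1.279
endloop
endfacet
facet normal 0.144 0.108 0.984
outer loop
vertex -2.002 1.631 -0.392
vertex -1.002 1.94 -0.572
vertex -1.782 2.659 -0.537
endloop
endfacet
facet normal -0.793 -0.357 0.493
outer loop
vertex -2.395 1.248 -1.301
vertex -2.002 1.631 -0.392
vertex -2.643 2.232 -0.988
endloop
endfacet
facet normal -0.549 -0.565 -0.616
outer loop
vertex -1.638 1.321 -2.043
vertex -2.395 1.248 -1.301
vertex -2.418 2.04 -2.008
endloop
endfacet
facet normal 0.539 -0.230 -0.811
outer loop
vertex -0.777 1.748 -1.592
vertex -1.638 1.321 -2.043
vertex -1.418 2.349 -2.188
endloop
endfacet
facet normal -0.579 0.367 0.728
outer loop
vertex 0.55 3.334 -2.552
vertex 1.433 4.157 -2.265
vertex -0.135 4.455 -3.661
endloop
endfacet
facet normal -0.712 -0.663 -0.231
outer loop
vertex 0.987 3.743 -5.075
vertex 0.55 3.334 -2.552
vertex -0.135 4.455 -3.661
endloop
endfacet
facet normal -0.579 0.367 0.728
outer loop
vertex -0.135 4.455 -3.661
vertex 1.433 4.157 -2.265
vertex 0.747 5.278 -3.375
endloop
endfacet
facet normal -0.399 0.652 -0.645
outer loop
vertex 0.747 5.278 -3.375
vertex 0.987 3.743 -5.075
vertex -0.135 4.455 -3.661
endloop
endfacet
facet normal 0.398 -0.652 0.645
outer loop
vertex 0.55 3.334 -2.552
vertex 2.555 3.445 -3.679
vertex 1.433 4.157 -2.265
endloop
endfacet
facet normal -0.711 -0.664 -0.231
outer loop
vertex 1.673 2.622 -3.965
vertex 0.55 3.334 -2.552
vertex 0.987 3.743 -5.075
endloop
endfacet
facet normal 0.399 -0.652 0.645
outer loop
vertex 1.673 2.622 -3.965
vertex 2.555 3.445 -3.679
vertex 0.55 3.334 -2.552
endloop
endfacet
facet normal 0.712 0.664 0.230
outer loop
vertex 1.433 4.157 -2.265
vertex 2.555 3.445 -3.679
vertex 0.747 5.278 -3.375
endloop
endfacet
facet normal -0.398 0.652 -0.645
outer loop
vertex 1.87 4.566 -4.788
vertex 0.987 3.743 -5.075
vertex 0.747 5.278 -3.375
endloop
endfacet
facet normal 0.712 0.664 0.231
outer loop
vertex 0.747 5.278 -3.375
vertex 2.555 3.445 -3.679
vertex 1.87 4.566 -4.788
endloop
endfacet
facet normal 0.579 -0.367 -0.728
outer loop
vertex 1.87 4.566 -4.788
vertex 1.673 2.622 -3.965
vertex 0.987 3.743 -5.075
endloop
endfacet
facet normal 0.579 -0.367 -0.728
outer loop
vertex 2.555 3.445 -3.679
vertex 1.673 2.622 -3.965
vertex 1.87 4.566 -4.788
endloop
endfacet
facet normal 0.713 -0.039 -0.701
outer loop
vertex -0.907 0.915 -3.927
vertex -1.32 1.532 -4.381
vertex -0.724 1.754 -3.787
endloop
endfacet
facet normal 0.268 -0.215 0.939
outer loop
vertex -0.907 0.915 -3.927
vertex -0.724 1.754 -3.787
vertex -2.36 1.588 -3.359
endloop
endfacet
facet normal 0.713 -0.039 -0.701
outer loop
vertex -0.724 1.754 -3.787
vertex -1.32 1.532 -4.381
vertex -1.137 2.371 -4.241
endloop
endfacet
facet normal 0.132 0.643 0.754
outer loop
vertex -0.724 1.754 -3.787
vertex -1.137 2.371 -4.241
vertex -2.36 1.588 -3.359
endloop
endfacet
facet normal 0.713 -0.039 -0.700
outer loop
vertex -1.137 2.371 -4.241
vertex -1.32 1.532 -4.381
vertex -1.732 2.149 -4.835
endloop
endfacet
facet normal -0.463 0.876 0.136
outer loop
vertex -1.137 2.371 -4.241
vertex -1.732 2.149 -4.835
vertex -2.36 1.588 -3.359
endloop
endfacet
facet normal 0.713 -0.039 -0.700
outer loop
vertex -1.732 2.149 -4.835
vertex -1.32 1.532 -4.381
vertex -1.915 1.31 -4.975
endloop
endfacet
facet normal -0.921 0.251 -0.297
outer loop
vertex -1.732 2.149 -4.835
vertex -1.915 1.31 -4.975
vertex -2.36 1.588 -3.359
endloop
endfacet
facet normal 0.713 -0.038 -0.700
outer loop
vertex -1.915 1.31 -4.975
vertex -1.32 1.532 -4.381
vertex -1.502 0.693 -4.521
endloop
endfacet
facet normal -0.786 -0.608 -0.112
outer loop
vertex -1.915 1.31 -4.975
vertex -1.502 0.693 -4.521
vertex -2.36 1.588 -3.359
endloop
endfacet
facet normal 0.713 -0.038 -0.700
outer loop
vertex -1.502 0.693 -4.521
vertex -1.32 1.532 -4.381
vertex -0.907 0.915 -3.927
endloop
endfacet
facet normal -0.192 -0.841 0.506
outer loop
vertex -1.502 0.693 -4.521
vertex -0.907 0.915 -3.927
vertex -2.36 1.588 -3.359
endloop
endfacet

endsolid


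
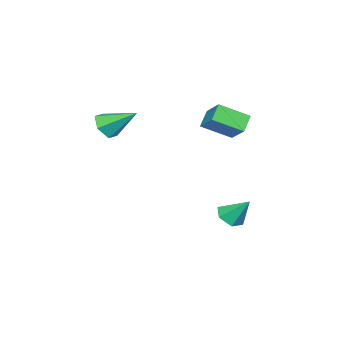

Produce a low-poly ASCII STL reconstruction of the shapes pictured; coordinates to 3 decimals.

solid 
facet normal -0.012 -0.658 -0.753
outer loop
vertex -2.066 1.193 -4.623
vertex -2.68 0.777 -4.25
vertex -2.857 1.389 -4.782
endloop
endfacet
facet normal 0.282 0.920 -0.270
outer loop
vertex -2.066 1.193 -4.623
vertex -2.857 1.389 -4.782
vertex -2.66 1.843 -3.03
endloop
endfacet
facet normal -0.013 -0.658 -0.753
outer loop
vertex -2.857 1.389 -4.782
vertex -2.68 0.777 -4.25
vertex -3.471 0.973 -4.408
endloop
endfacet
facet normal -0.610 0.781 -0.134
outer loop
vertex -2.857 1.389 -4.782
vertex -3.471 0.973 -4.408
vertex -2.66 1.843 -3.03
endloop
endfacet
facet normal -0.013 -0.658 -0.753
outer loop
vertex -3.471 0.973 -4.408
vertex -2.68 0.777 -4.25
vertex -3.293 0.361 -3.876
endloop
endfacet
facet normal -0.888 0.127 0.443
outer loop
vertex -3.471 0.973 -4.408
vertex -3.293 0.361 -3.876
vertex -2.66 1.843 -3.03
endloop
endfacet
facet normal -0.013 -0.658 -0.753
outer loop
vertex -3.293 0.361 -3.876
vertex -2.68 0.777 -4.25
vertex -2.502 0.165 -3.718
endloop
endfacet
facet normal -0.272 -0.387 0.881
outer loop
vertex -3.293 0.361 -3.876
vertex -2.502 0.165 -3.718
vertex -2.66 1.843 -3.03
endloop
endfacet
facet normal -0.012 -0.658 -0.753
outer loop
vertex -2.502 0.165 -3.718
vertex -2.68 0.777 -4.25
vertex -1.889 0.581 -4.091
endloop
endfacet
facet normal 0.620 -0.247 0.744
outer loop
vertex -2.502 0.165 -3.718
vertex -1.889 0.581 -4.091
vertex -2.66 1.843 -3.03
endloop
endfacet
facet normal -0.012 -0.658 -0.753
outer loop
vertex -1.889 0.581 -4.091
vertex -2.68 0.777 -4.25
vertex -2.066 1.193 -4.623
endloop
endfacet
facet normal 0.898 0.407 0.169
outer loop
vertex -1.889 0.581 -4.091
vertex -2.066 1.193 -4.623
vertex -2.66 1.843 -3.03
endloop
endfacet
facet normal -0.728 -0.063 0.683
outer loop
vertex -2.27 0.304 3.32
vertex -3.142 1.585 2.508
vertex -2.991 -0.734 2.456
endloop
endfacet
facet normal 0.499 -0.732 0.464
outer loop
vertex -2.198 -0.665 1.712
vertex -2.27 0.304 3.32
vertex -2.991 -0.734 2.456
endloop
endfacet
facet normal -0.728 -0.063 0.683
outer loop
vertex -2.991 -0.734 2.456
vertex -3.142 1.585 2.508
vertex -3.863 0.548 1.645
endloop
endfacet
facet normal -0.471 -0.678 -0.565
outer loop
vertex -3.863 0.548 1.645
vertex -2.198 -0.665 1.712
vertex -2.991 -0.734 2.456
endloop
endfacet
facet normal 0.471 0.678 0.564
outer loop
vertex -2.27 0.304 3.32
vertex -2.349 1.654 1.764
vertex -3.142 1.585 2.508
endloop
endfacet
facet normal 0.498 -0.732 0.464
outer loop
vertex -1.477 0.372 2.575
vertex -2.27 0.304 3.32
vertex -2.198 -0.665 1.712
endloop
endfacet
facet normal 0.472 0.678 0.564
outer loop
vertex -1.477 0.372 2.575
vertex -2.349 1.654 1.764
vertex -2.27 0.304 3.32
endloop
endfacet
facet normal -0.499 0.732 -0.464
outer loop
vertex -3.142 1.585 2.508
vertex -2.349 1.654 1.764
vertex -3.863 0.548 1.645
endloop
endfacet
facet normal -0.471 -0.678 -0.564
outer loop
vertex -3.07 0.616 0.9
vertex -2.198 -0.665 1.712
vertex -3.863 0.548 1.645
endloop
endfacet
facet normal -0.499 0.732 -0.464
outer loop
vertex -3.863 0.548 1.645
vertex -2.349 1.654 1.764
vertex -3.07 0.616 0.9
endloop
endfacet
facet normal 0.728 0.062 -0.683
outer loop
vertex -3.07 0.616 0.9
vertex -1.477 0.372 2.575
vertex -2.198 -0.665 1.712
endloop
endfacet
facet normal 0.728 0.063 -0.683
outer loop
vertex -2.349 1.654 1.764
vertex -1.477 0.372 2.575
vertex -3.07 0.616 0.9
endloop
endfacet
facet normal 0.145 -0.824 -0.548
outer loop
vertex 1.529 -3.547 1.604
vertex 1.038 -4.003 2.159
vertex 0.671 -3.612 1.474
endloop
endfacet
facet normal 0.023 0.826 -0.563
outer loop
vertex 1.529 -3.547 1.604
vertex 0.671 -3.612 1.474
vertex 0.762 -2.437 3.201
endloop
endfacet
facet normal 0.144 -0.824 -0.548
outer loop
vertex 0.671 -3.612 1.474
vertex 1.038 -4.003 2.159
vertex 0.18 -4.067 2.029
endloop
endfacet
facet normal -0.809 0.505 -0.301
outer loop
vertex 0.671 -3.612 1.474
vertex 0.18 -4.067 2.029
vertex 0.762 -2.437 3.201
endloop
endfacet
facet normal 0.144 -0.824 -0.547
outer loop
vertex 0.18 -4.067 2.029
vertex 1.038 -4.003 2.159
vertex 0.547 -4.458 2.715
endloop
endfacet
facet normal -0.886 -0.017 0.464
outer loop
vertex 0.18 -4.067 2.029
vertex 0.547 -4.458 2.715
vertex 0.762 -2.437 3.201
endloop
endfacet
facet normal 0.144 -0.824 -0.547
outer loop
vertex 0.547 -4.458 2.715
vertex 1.038 -4.003 2.159
vertex 1.405 -4.394 2.845
endloop
endfacet
facet normal -0.130 -0.219 0.967
outer loop
vertex 0.547 -4.458 2.715
vertex 1.405 -4.394 2.845
vertex 0.762 -2.437 3.201
endloop
endfacet
facet normal 0.145 -0.824 -0.547
outer loop
vertex 1.405 -4.394 2.845
vertex 1.038 -4.003 2.159
vertex 1.896 -3.938 2.289
endloop
endfacet
facet normal 0.702 0.103 0.704
outer loop
vertex 1.405 -4.394 2.845
vertex 1.896 -3.938 2.289
vertex 0.762 -2.437 3.201
endloop
endfacet
facet normal 0.145 -0.824 -0.548
outer loop
vertex 1.896 -3.938 2.289
vertex 1.038 -4.003 2.159
vertex 1.529 -3.547 1.604
endloop
endfacet
facet normal 0.778 0.625 -0.060
outer loop
vertex 1.896 -3.938 2.289
vertex 1.529 -3.547 1.604
vertex 0.762 -2.437 3.201
endloop
endfacet

endsolid


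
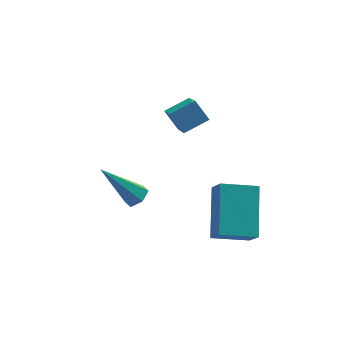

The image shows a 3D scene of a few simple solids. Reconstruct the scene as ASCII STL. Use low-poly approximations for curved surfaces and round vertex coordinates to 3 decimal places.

solid 
facet normal -0.972 0.009 0.236
outer loop
vertex 0.264 0.561 -0.112
vertex 0.075 1.227 -0.915
vertex -0.074 -1.134 -1.441
endloop
endfacet
facet normal 0.178 -0.629 0.757
outer loop
vertex 1.345 -1.147 -1.785
vertex 0.264 0.561 -0.112
vertex -0.074 -1.134 -1.441
endloop
endfacet
facet normal -0.972 0.009 0.236
outer loop
vertex -0.074 -1.134 -1.441
vertex 0.075 1.227 -0.915
vertex -0.263 -0.468 -2.243
endloop
endfacet
facet normal -0.155 -0.778 -0.609
outer loop
vertex -0.263 -0.468 -2.243
vertex 1.345 -1.147 -1.785
vertex -0.074 -1.134 -1.441
endloop
endfacet
facet normal 0.155 0.778 0.609
outer loop
vertex 0.264 0.561 -0.112
vertex 1.494 1.214 -1.259
vertex 0.075 1.227 -0.915
endloop
endfacet
facet normal 0.178 -0.629 0.757
outer loop
vertex 1.683 0.548 -0.457
vertex 0.264 0.561 -0.112
vertex 1.345 -1.147 -1.785
endloop
endfacet
facet normal 0.155 0.778 0.609
outer loop
vertex 1.683 0.548 -0.457
vertex 1.494 1.214 -1.259
vertex 0.264 0.561 -0.112
endloop
endfacet
facet normal -0.178 0.629 -0.757
outer loop
vertex 0.075 1.227 -0.915
vertex 1.494 1.214 -1.259
vertex -0.263 -0.468 -2.243
endloop
endfacet
facet normal -0.155 -0.778 -0.609
outer loop
vertex 1.156 -0.481 -2.588
vertex 1.345 -1.147 -1.785
vertex -0.263 -0.468 -2.243
endloop
endfacet
facet normal -0.178 0.629 -0.757
outer loop
vertex -0.263 -0.468 -2.243
vertex 1.494 1.214 -1.259
vertex 1.156 -0.481 -2.588
endloop
endfacet
facet normal 0.972 -0.009 -0.236
outer loop
vertex 1.156 -0.481 -2.588
vertex 1.683 0.548 -0.457
vertex 1.345 -1.147 -1.785
endloop
endfacet
facet normal 0.972 -0.009 -0.236
outer loop
vertex 1.494 1.214 -1.259
vertex 1.683 0.548 -0.457
vertex 1.156 -0.481 -2.588
endloop
endfacet
facet normal -0.893 -0.243 -0.380
outer loop
vertex -0.947 1.245 2.324
vertex -1.374 1.754 3.002
vertex -0.881 2.966 1.071
endloop
endfacet
facet normal 0.450 -0.537 -0.714
outer loop
vertex 0.074 3.226 1.478
vertex -0.947 1.245 2.324
vertex -0.881 2.966 1.071
endloop
endfacet
facet normal -0.893 -0.242 -0.380
outer loop
vertex -0.881 2.966 1.071
vertex -1.374 1.754 3.002
vertex -1.308 3.476 1.75
endloop
endfacet
facet normal 0.031 0.808 -0.588
outer loop
vertex -1.308 3.476 1.75
vertex 0.074 3.226 1.478
vertex -0.881 2.966 1.071
endloop
endfacet
facet normal -0.030 -0.808 0.588
outer loop
vertex -0.947 1.245 2.324
vertex -0.419 2.014 3.409
vertex -1.374 1.754 3.002
endloop
endfacet
facet normal 0.449 -0.537 -0.714
outer loop
vertex 0.008 1.504 2.73
vertex -0.947 1.245 2.324
vertex 0.074 3.226 1.478
endloop
endfacet
facet normal -0.031 -0.808 0.588
outer loop
vertex 0.008 1.504 2.73
vertex -0.419 2.014 3.409
vertex -0.947 1.245 2.324
endloop
endfacet
facet normal -0.450 0.536 0.714
outer loop
vertex -1.374 1.754 3.002
vertex -0.419 2.014 3.409
vertex -1.308 3.476 1.75
endloop
endfacet
facet normal 0.031 0.808 -0.588
outer loop
vertex -0.353 3.735 2.156
vertex 0.074 3.226 1.478
vertex -1.308 3.476 1.75
endloop
endfacet
facet normal -0.449 0.537 0.714
outer loop
vertex -1.308 3.476 1.75
vertex -0.419 2.014 3.409
vertex -0.353 3.735 2.156
endloop
endfacet
facet normal 0.893 0.242 0.380
outer loop
vertex -0.353 3.735 2.156
vertex 0.008 1.504 2.73
vertex 0.074 3.226 1.478
endloop
endfacet
facet normal 0.893 0.242 0.380
outer loop
vertex -0.419 2.014 3.409
vertex 0.008 1.504 2.73
vertex -0.353 3.735 2.156
endloop
endfacet
facet normal 0.618 -0.073 -0.783
outer loop
vertex -2.642 -0.282 0.934
vertex -2.912 -0.691 0.759
vertex -3.043 -0.21 0.611
endloop
endfacet
facet normal 0.012 0.979 0.204
outer loop
vertex -2.642 -0.282 0.934
vertex -3.043 -0.21 0.611
vertex -4.128 -0.549 2.301
endloop
endfacet
facet normal 0.618 -0.073 -0.783
outer loop
vertex -3.043 -0.21 0.611
vertex -2.912 -0.691 0.759
vertex -3.313 -0.619 0.436
endloop
endfacet
facet normal -0.714 0.615 -0.335
outer loop
vertex -3.043 -0.21 0.611
vertex -3.313 -0.619 0.436
vertex -4.128 -0.549 2.301
endloop
endfacet
facet normal 0.618 -0.071 -0.783
outer loop
vertex -3.313 -0.619 0.436
vertex -2.912 -0.691 0.759
vertex -3.181 -1.1 0.584
endloop
endfacet
facet normal -0.863 -0.349 -0.364
outer loop
vertex -3.313 -0.619 0.436
vertex -3.181 -1.1 0.584
vertex -4.128 -0.549 2.301
endloop
endfacet
facet normal 0.618 -0.071 -0.783
outer loop
vertex -3.181 -1.1 0.584
vertex -2.912 -0.691 0.759
vertex -2.78 -1.172 0.907
endloop
endfacet
facet normal -0.287 -0.947 0.145
outer loop
vertex -3.181 -1.1 0.584
vertex -2.78 -1.172 0.907
vertex -4.128 -0.549 2.301
endloop
endfacet
facet normal 0.617 -0.072 -0.784
outer loop
vertex -2.78 -1.172 0.907
vertex -2.912 -0.691 0.759
vertex -2.51 -0.763 1.082
endloop
endfacet
facet normal 0.439 -0.582 0.684
outer loop
vertex -2.78 -1.172 0.907
vertex -2.51 -0.763 1.082
vertex -4.128 -0.549 2.301
endloop
endfacet
facet normal 0.617 -0.072 -0.784
outer loop
vertex -2.51 -0.763 1.082
vertex -2.912 -0.691 0.759
vertex -2.642 -0.282 0.934
endloop
endfacet
facet normal 0.588 0.381 0.714
outer loop
vertex -2.51 -0.763 1.082
vertex -2.642 -0.282 0.934
vertex -4.128 -0.549 2.301
endloop
endfacet

endsolid


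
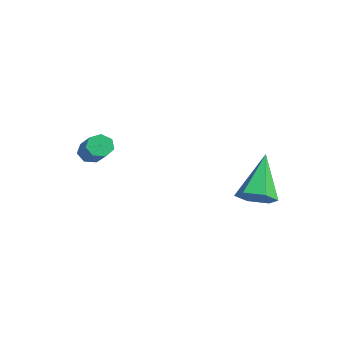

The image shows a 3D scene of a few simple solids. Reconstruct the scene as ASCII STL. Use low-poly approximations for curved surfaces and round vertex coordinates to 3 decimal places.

solid 
facet normal -0.847 0.097 -0.523
outer loop
vertex -1.653 -3.409 -2.228
vertex -1.94 -3.516 -1.783
vertex -1.771 -3.037 -1.968
endloop
endfacet
facet normal 0.468 0.601 -0.648
outer loop
vertex -1.653 -3.409 -2.228
vertex -1.771 -3.037 -1.968
vertex -0.154 -3.578 -1.303
endloop
endfacet
facet normal 0.468 0.601 -0.648
outer loop
vertex -0.154 -3.578 -1.303
vertex -1.771 -3.037 -1.968
vertex -0.272 -3.206 -1.043
endloop
endfacet
facet normal 0.848 -0.095 0.521
outer loop
vertex -0.154 -3.578 -1.303
vertex -0.272 -3.206 -1.043
vertex -0.44 -3.684 -0.857
endloop
endfacet
facet normal -0.847 0.097 -0.523
outer loop
vertex -1.771 -3.037 -1.968
vertex -1.94 -3.516 -1.783
vertex -2.016 -3.026 -1.569
endloop
endfacet
facet normal 0.094 0.995 0.030
outer loop
vertex -1.771 -3.037 -1.968
vertex -2.016 -3.026 -1.569
vertex -0.272 -3.206 -1.043
endloop
endfacet
facet normal 0.094 0.995 0.028
outer loop
vertex -0.272 -3.206 -1.043
vertex -2.016 -3.026 -1.569
vertex -0.517 -3.194 -0.644
endloop
endfacet
facet normal 0.847 -0.094 0.523
outer loop
vertex -0.272 -3.206 -1.043
vertex -0.517 -3.194 -0.644
vertex -0.44 -3.684 -0.857
endloop
endfacet
facet normal -0.847 0.097 -0.523
outer loop
vertex -2.016 -3.026 -1.569
vertex -1.94 -3.516 -1.783
vertex -2.204 -3.383 -1.331
endloop
endfacet
facet normal -0.350 0.640 0.684
outer loop
vertex -2.016 -3.026 -1.569
vertex -2.204 -3.383 -1.331
vertex -0.517 -3.194 -0.644
endloop
endfacet
facet normal -0.350 0.640 0.684
outer loop
vertex -0.517 -3.194 -0.644
vertex -2.204 -3.383 -1.331
vertex -0.704 -3.552 -0.405
endloop
endfacet
facet normal 0.847 -0.094 0.522
outer loop
vertex -0.517 -3.194 -0.644
vertex -0.704 -3.552 -0.405
vertex -0.44 -3.684 -0.857
endloop
endfacet
facet normal -0.847 0.094 -0.523
outer loop
vertex -2.204 -3.383 -1.331
vertex -1.94 -3.516 -1.783
vertex -2.192 -3.84 -1.433
endloop
endfacet
facet normal -0.531 -0.198 0.824
outer loop
vertex -2.204 -3.383 -1.331
vertex -2.192 -3.84 -1.433
vertex -0.704 -3.552 -0.405
endloop
endfacet
facet normal -0.531 -0.197 0.824
outer loop
vertex -0.704 -3.552 -0.405
vertex -2.192 -3.84 -1.433
vertex -0.693 -4.009 -0.507
endloop
endfacet
facet normal 0.847 -0.096 0.523
outer loop
vertex -0.704 -3.552 -0.405
vertex -0.693 -4.009 -0.507
vertex -0.44 -3.684 -0.857
endloop
endfacet
facet normal -0.848 0.095 -0.522
outer loop
vertex -2.192 -3.84 -1.433
vertex -1.94 -3.516 -1.783
vertex -1.991 -4.053 -1.798
endloop
endfacet
facet normal -0.313 -0.885 0.344
outer loop
vertex -2.192 -3.84 -1.433
vertex -1.991 -4.053 -1.798
vertex -0.693 -4.009 -0.507
endloop
endfacet
facet normal -0.312 -0.886 0.344
outer loop
vertex -0.693 -4.009 -0.507
vertex -1.991 -4.053 -1.798
vertex -0.491 -4.222 -0.873
endloop
endfacet
facet normal 0.847 -0.096 0.523
outer loop
vertex -0.693 -4.009 -0.507
vertex -0.491 -4.222 -0.873
vertex -0.44 -3.684 -0.857
endloop
endfacet
facet normal -0.847 0.095 -0.523
outer loop
vertex -1.991 -4.053 -1.798
vertex -1.94 -3.516 -1.783
vertex -1.751 -3.861 -2.152
endloop
endfacet
facet normal 0.142 -0.907 -0.396
outer loop
vertex -1.991 -4.053 -1.798
vertex -1.751 -3.861 -2.152
vertex -0.491 -4.222 -0.873
endloop
endfacet
facet normal 0.142 -0.907 -0.396
outer loop
vertex -0.491 -4.222 -0.873
vertex -1.751 -3.861 -2.152
vertex -0.251 -4.03 -1.227
endloop
endfacet
facet normal 0.847 -0.096 0.522
outer loop
vertex -0.491 -4.222 -0.873
vertex -0.251 -4.03 -1.227
vertex -0.44 -3.684 -0.857
endloop
endfacet
facet normal -0.847 0.096 -0.523
outer loop
vertex -1.751 -3.861 -2.152
vertex -1.94 -3.516 -1.783
vertex -1.653 -3.409 -2.228
endloop
endfacet
facet normal 0.488 -0.247 -0.837
outer loop
vertex -1.751 -3.861 -2.152
vertex -1.653 -3.409 -2.228
vertex -0.251 -4.03 -1.227
endloop
endfacet
facet normal 0.489 -0.246 -0.837
outer loop
vertex -0.251 -4.03 -1.227
vertex -1.653 -3.409 -2.228
vertex -0.154 -3.578 -1.303
endloop
endfacet
facet normal 0.848 -0.094 0.521
outer loop
vertex -0.251 -4.03 -1.227
vertex -0.154 -3.578 -1.303
vertex -0.44 -3.684 -0.857
endloop
endfacet
facet normal 0.507 -0.400 -0.763
outer loop
vertex 3.585 1.045 -2.486
vertex 2.91 1.004 -2.913
vertex 3.369 1.658 -2.951
endloop
endfacet
facet normal 0.621 0.601 0.503
outer loop
vertex 3.585 1.045 -2.486
vertex 3.369 1.658 -2.951
vertex 1.83 1.856 -1.287
endloop
endfacet
facet normal 0.506 -0.400 -0.764
outer loop
vertex 3.369 1.658 -2.951
vertex 2.91 1.004 -2.913
vertex 2.693 1.618 -3.378
endloop
endfacet
facet normal 0.010 0.994 -0.109
outer loop
vertex 3.369 1.658 -2.951
vertex 2.693 1.618 -3.378
vertex 1.83 1.856 -1.287
endloop
endfacet
facet normal 0.507 -0.399 -0.764
outer loop
vertex 2.693 1.618 -3.378
vertex 2.91 1.004 -2.913
vertex 2.235 0.964 -3.34
endloop
endfacet
facet normal -0.769 0.517 -0.376
outer loop
vertex 2.693 1.618 -3.378
vertex 2.235 0.964 -3.34
vertex 1.83 1.856 -1.287
endloop
endfacet
facet normal 0.507 -0.400 -0.764
outer loop
vertex 2.235 0.964 -3.34
vertex 2.91 1.004 -2.913
vertex 2.451 0.35 -2.875
endloop
endfacet
facet normal -0.935 -0.353 -0.031
outer loop
vertex 2.235 0.964 -3.34
vertex 2.451 0.35 -2.875
vertex 1.83 1.856 -1.287
endloop
endfacet
facet normal 0.507 -0.400 -0.764
outer loop
vertex 2.451 0.35 -2.875
vertex 2.91 1.004 -2.913
vertex 3.126 0.39 -2.448
endloop
endfacet
facet normal -0.324 -0.746 0.581
outer loop
vertex 2.451 0.35 -2.875
vertex 3.126 0.39 -2.448
vertex 1.83 1.856 -1.287
endloop
endfacet
facet normal 0.507 -0.400 -0.763
outer loop
vertex 3.126 0.39 -2.448
vertex 2.91 1.004 -2.913
vertex 3.585 1.045 -2.486
endloop
endfacet
facet normal 0.455 -0.270 0.849
outer loop
vertex 3.126 0.39 -2.448
vertex 3.585 1.045 -2.486
vertex 1.83 1.856 -1.287
endloop
endfacet

endsolid


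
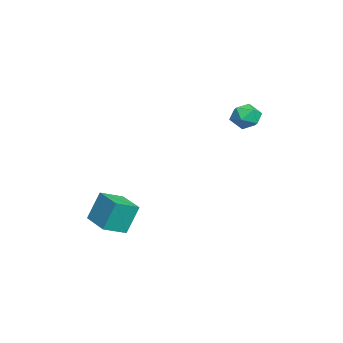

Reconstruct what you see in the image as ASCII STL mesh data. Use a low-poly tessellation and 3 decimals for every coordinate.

solid 
facet normal -0.848 -0.526 0.067
outer loop
vertex 2.833 -4.229 0.046
vertex 2.082 -3.087 -0.495
vertex 3.102 -4.887 -1.716
endloop
endfacet
facet normal 0.511 -0.777 0.368
outer loop
vertex 4.738 -3.873 -1.845
vertex 2.833 -4.229 0.046
vertex 3.102 -4.887 -1.716
endloop
endfacet
facet normal -0.848 -0.526 0.067
outer loop
vertex 3.102 -4.887 -1.716
vertex 2.082 -3.087 -0.495
vertex 2.351 -3.745 -2.257
endloop
endfacet
facet normal 0.142 -0.346 -0.927
outer loop
vertex 2.351 -3.745 -2.257
vertex 4.738 -3.873 -1.845
vertex 3.102 -4.887 -1.716
endloop
endfacet
facet normal -0.142 0.346 0.927
outer loop
vertex 2.833 -4.229 0.046
vertex 3.718 -2.073 -0.624
vertex 2.082 -3.087 -0.495
endloop
endfacet
facet normal 0.511 -0.777 0.368
outer loop
vertex 4.469 -3.215 -0.083
vertex 2.833 -4.229 0.046
vertex 4.738 -3.873 -1.845
endloop
endfacet
facet normal -0.142 0.346 0.927
outer loop
vertex 4.469 -3.215 -0.083
vertex 3.718 -2.073 -0.624
vertex 2.833 -4.229 0.046
endloop
endfacet
facet normal -0.511 0.777 -0.368
outer loop
vertex 2.082 -3.087 -0.495
vertex 3.718 -2.073 -0.624
vertex 2.351 -3.745 -2.257
endloop
endfacet
facet normal 0.142 -0.346 -0.927
outer loop
vertex 3.987 -2.731 -2.386
vertex 4.738 -3.873 -1.845
vertex 2.351 -3.745 -2.257
endloop
endfacet
facet normal -0.511 0.777 -0.368
outer loop
vertex 2.351 -3.745 -2.257
vertex 3.718 -2.073 -0.624
vertex 3.987 -2.731 -2.386
endloop
endfacet
facet normal 0.848 0.526 -0.067
outer loop
vertex 3.987 -2.731 -2.386
vertex 4.469 -3.215 -0.083
vertex 4.738 -3.873 -1.845
endloop
endfacet
facet normal 0.848 0.526 -0.067
outer loop
vertex 3.718 -2.073 -0.624
vertex 4.469 -3.215 -0.083
vertex 3.987 -2.731 -2.386
endloop
endfacet
facet normal -0.862 -0.126 0.490
outer loop
vertex -3.946 3.421 3.807
vertex -3.625 2.55 4.148
vertex -3.453 3.377 4.663
endloop
endfacet
facet normal -0.701 0.567 0.433
outer loop
vertex -3.946 3.421 3.807
vertex -3.453 3.377 4.663
vertex -3.263 4.103 4.02
endloop
endfacet
facet normal -0.640 0.723 -0.262
outer loop
vertex -3.946 3.421 3.807
vertex -3.263 4.103 4.02
vertex -3.317 3.725 3.108
endloop
endfacet
facet normal -0.764 0.126 -0.633
outer loop
vertex -3.946 3.421 3.807
vertex -3.317 3.725 3.108
vertex -3.54 2.766 3.187
endloop
endfacet
facet normal -0.901 -0.398 -0.169
outer loop
vertex -3.946 3.421 3.807
vertex -3.54 2.766 3.187
vertex -3.625 2.55 4.148
endloop
endfacet
facet normal -0.065 0.671 0.739
outer loop
vertex -3.263 4.103 4.02
vertex -3.453 3.377 4.663
vertex -2.52 3.654 4.493
endloop
endfacet
facet normal -0.326 -0.450 0.831
outer loop
vertex -3.453 3.377 4.663
vertex -3.625 2.55 4.148
vertex -2.743 2.695 4.572
endloop
endfacet
facet normal -0.389 -0.891 -0.235
outer loop
vertex -3.625 2.55 4.148
vertex -3.54 2.766 3.187
vertex -2.797 2.317 3.66
endloop
endfacet
facet normal -0.167 -0.042 -0.985
outer loop
vertex -3.54 2.766 3.187
vertex -3.317 3.725 3.108
vertex -2.607 3.043 3.017
endloop
endfacet
facet normal 0.033 0.923 -0.384
outer loop
vertex -3.317 3.725 3.108
vertex -3.263 4.103 4.02
vertex -2.435 3.87 3.532
endloop
endfacet
facet normal 0.764 -0.126 0.633
outer loop
vertex -2.114 2.999 3.873
vertex -2.52 3.654 4.493
vertex -2.743 2.695 4.572
endloop
endfacet
facet normal 0.640 -0.723 0.262
outer loop
vertex -2.114 2.999 3.873
vertex -2.743 2.695 4.572
vertex -2.797 2.317 3.66
endloop
endfacet
facet normal 0.701 -0.567 -0.433
outer loop
vertex -2.114 2.999 3.873
vertex -2.797 2.317 3.66
vertex -2.607 3.043 3.017
endloop
endfacet
facet normal 0.862 0.126 -0.490
outer loop
vertex -2.114 2.999 3.873
vertex -2.607 3.043 3.017
vertex -2.435 3.87 3.532
endloop
endfacet
facet normal 0.901 0.398 0.169
outer loop
vertex -2.114 2.999 3.873
vertex -2.435 3.87 3.532
vertex -2.52 3.654 4.493
endloop
endfacet
facet normal 0.167 0.042 0.985
outer loop
vertex -2.743 2.695 4.572
vertex -2.52 3.654 4.493
vertex -3.453 3.377 4.663
endloop
endfacet
facet normal -0.033 -0.923 0.384
outer loop
vertex -2.797 2.317 3.66
vertex -2.743 2.695 4.572
vertex -3.625 2.55 4.148
endloop
endfacet
facet normal 0.065 -0.671 -0.739
outer loop
vertex -2.607 3.043 3.017
vertex -2.797 2.317 3.66
vertex -3.54 2.766 3.187
endloop
endfacet
facet normal 0.326 0.450 -0.831
outer loop
vertex -2.435 3.87 3.532
vertex -2.607 3.043 3.017
vertex -3.317 3.725 3.108
endloop
endfacet
facet normal 0.389 0.891 0.235
outer loop
vertex -2.52 3.654 4.493
vertex -2.435 3.87 3.532
vertex -3.263 4.103 4.02
endloop
endfacet

endsolid


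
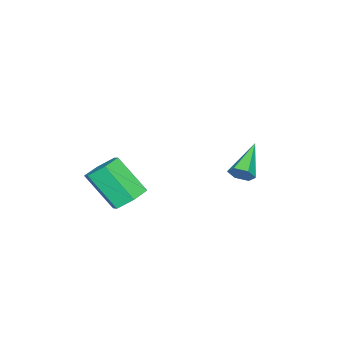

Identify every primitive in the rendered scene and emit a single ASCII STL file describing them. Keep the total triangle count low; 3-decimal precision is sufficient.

solid 
facet normal 0.049 0.668 -0.743
outer loop
vertex 2.541 -2.961 2.309
vertex 1.764 -2.832 2.374
vertex 2.274 -2.4 2.796
endloop
endfacet
facet normal 0.940 0.221 0.261
outer loop
vertex 2.541 -2.961 2.309
vertex 2.274 -2.4 2.796
vertex 2.452 -4.177 3.66
endloop
endfacet
facet normal 0.940 0.221 0.260
outer loop
vertex 2.452 -4.177 3.66
vertex 2.274 -2.4 2.796
vertex 2.185 -3.616 4.148
endloop
endfacet
facet normal -0.048 -0.668 0.742
outer loop
vertex 2.452 -4.177 3.66
vertex 2.185 -3.616 4.148
vertex 1.676 -4.048 3.726
endloop
endfacet
facet normal 0.048 0.668 -0.742
outer loop
vertex 2.274 -2.4 2.796
vertex 1.764 -2.832 2.374
vertex 1.497 -2.271 2.862
endloop
endfacet
facet normal 0.177 0.726 0.665
outer loop
vertex 2.274 -2.4 2.796
vertex 1.497 -2.271 2.862
vertex 2.185 -3.616 4.148
endloop
endfacet
facet normal 0.176 0.726 0.665
outer loop
vertex 2.185 -3.616 4.148
vertex 1.497 -2.271 2.862
vertex 1.409 -3.487 4.213
endloop
endfacet
facet normal -0.049 -0.668 0.743
outer loop
vertex 2.185 -3.616 4.148
vertex 1.409 -3.487 4.213
vertex 1.676 -4.048 3.726
endloop
endfacet
facet normal 0.048 0.668 -0.742
outer loop
vertex 1.497 -2.271 2.862
vertex 1.764 -2.832 2.374
vertex 0.988 -2.703 2.44
endloop
endfacet
facet normal -0.763 0.504 0.404
outer loop
vertex 1.497 -2.271 2.862
vertex 0.988 -2.703 2.44
vertex 1.409 -3.487 4.213
endloop
endfacet
facet normal -0.762 0.505 0.404
outer loop
vertex 1.409 -3.487 4.213
vertex 0.988 -2.703 2.44
vertex 0.899 -3.919 3.791
endloop
endfacet
facet normal -0.049 -0.668 0.743
outer loop
vertex 1.409 -3.487 4.213
vertex 0.899 -3.919 3.791
vertex 1.676 -4.048 3.726
endloop
endfacet
facet normal 0.048 0.668 -0.742
outer loop
vertex 0.988 -2.703 2.44
vertex 1.764 -2.832 2.374
vertex 1.255 -3.264 1.952
endloop
endfacet
facet normal -0.940 -0.221 -0.261
outer loop
vertex 0.988 -2.703 2.44
vertex 1.255 -3.264 1.952
vertex 0.899 -3.919 3.791
endloop
endfacet
facet normal -0.940 -0.221 -0.261
outer loop
vertex 0.899 -3.919 3.791
vertex 1.255 -3.264 1.952
vertex 1.166 -4.48 3.304
endloop
endfacet
facet normal -0.049 -0.668 0.743
outer loop
vertex 0.899 -3.919 3.791
vertex 1.166 -4.48 3.304
vertex 1.676 -4.048 3.726
endloop
endfacet
facet normal 0.049 0.668 -0.743
outer loop
vertex 1.255 -3.264 1.952
vertex 1.764 -2.832 2.374
vertex 2.031 -3.393 1.887
endloop
endfacet
facet normal -0.176 -0.726 -0.665
outer loop
vertex 1.255 -3.264 1.952
vertex 2.031 -3.393 1.887
vertex 1.166 -4.48 3.304
endloop
endfacet
facet normal -0.177 -0.726 -0.665
outer loop
vertex 1.166 -4.48 3.304
vertex 2.031 -3.393 1.887
vertex 1.943 -4.609 3.238
endloop
endfacet
facet normal -0.048 -0.668 0.742
outer loop
vertex 1.166 -4.48 3.304
vertex 1.943 -4.609 3.238
vertex 1.676 -4.048 3.726
endloop
endfacet
facet normal 0.049 0.668 -0.743
outer loop
vertex 2.031 -3.393 1.887
vertex 1.764 -2.832 2.374
vertex 2.541 -2.961 2.309
endloop
endfacet
facet normal 0.762 -0.505 -0.405
outer loop
vertex 2.031 -3.393 1.887
vertex 2.541 -2.961 2.309
vertex 1.943 -4.609 3.238
endloop
endfacet
facet normal 0.763 -0.505 -0.404
outer loop
vertex 1.943 -4.609 3.238
vertex 2.541 -2.961 2.309
vertex 2.452 -4.177 3.66
endloop
endfacet
facet normal -0.048 -0.668 0.742
outer loop
vertex 1.943 -4.609 3.238
vertex 2.452 -4.177 3.66
vertex 1.676 -4.048 3.726
endloop
endfacet
facet normal 0.872 0.067 -0.485
outer loop
vertex -1.899 -0.368 2.603
vertex -2.166 -0.172 2.15
vertex -1.977 0.183 2.539
endloop
endfacet
facet normal 0.217 0.143 0.966
outer loop
vertex -1.899 -0.368 2.603
vertex -1.977 0.183 2.539
vertex -3.674 -0.288 2.99
endloop
endfacet
facet normal 0.872 0.067 -0.484
outer loop
vertex -1.977 0.183 2.539
vertex -2.166 -0.172 2.15
vertex -2.243 0.379 2.087
endloop
endfacet
facet normal -0.124 0.882 0.455
outer loop
vertex -1.977 0.183 2.539
vertex -2.243 0.379 2.087
vertex -3.674 -0.288 2.99
endloop
endfacet
facet normal 0.872 0.066 -0.485
outer loop
vertex -2.243 0.379 2.087
vertex -2.166 -0.172 2.15
vertex -2.432 0.023 1.698
endloop
endfacet
facet normal -0.577 0.722 -0.381
outer loop
vertex -2.243 0.379 2.087
vertex -2.432 0.023 1.698
vertex -3.674 -0.288 2.99
endloop
endfacet
facet normal 0.872 0.066 -0.485
outer loop
vertex -2.432 0.023 1.698
vertex -2.166 -0.172 2.15
vertex -2.355 -0.528 1.762
endloop
endfacet
facet normal -0.688 -0.178 -0.704
outer loop
vertex -2.432 0.023 1.698
vertex -2.355 -0.528 1.762
vertex -3.674 -0.288 2.99
endloop
endfacet
facet normal 0.871 0.067 -0.486
outer loop
vertex -2.355 -0.528 1.762
vertex -2.166 -0.172 2.15
vertex -2.088 -0.723 2.214
endloop
endfacet
facet normal -0.346 -0.918 -0.192
outer loop
vertex -2.355 -0.528 1.762
vertex -2.088 -0.723 2.214
vertex -3.674 -0.288 2.99
endloop
endfacet
facet normal 0.872 0.067 -0.485
outer loop
vertex -2.088 -0.723 2.214
vertex -2.166 -0.172 2.15
vertex -1.899 -0.368 2.603
endloop
endfacet
facet normal 0.106 -0.760 0.642
outer loop
vertex -2.088 -0.723 2.214
vertex -1.899 -0.368 2.603
vertex -3.674 -0.288 2.99
endloop
endfacet

endsolid


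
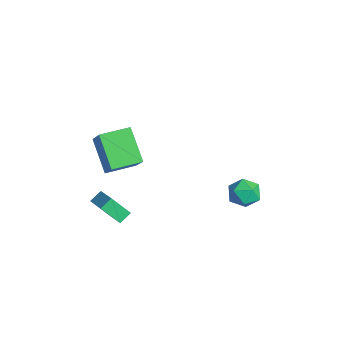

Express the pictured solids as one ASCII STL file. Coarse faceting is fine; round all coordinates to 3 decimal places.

solid 
facet normal -0.734 -0.061 0.676
outer loop
vertex 1.626 -4.244 5.207
vertex 1.578 -2.578 5.305
vertex 0.242 -4.196 3.709
endloop
endfacet
facet normal 0.029 -0.998 -0.059
outer loop
vertex 1.842 -4.062 2.235
vertex 1.626 -4.244 5.207
vertex 0.242 -4.196 3.709
endloop
endfacet
facet normal -0.734 -0.061 0.676
outer loop
vertex 0.242 -4.196 3.709
vertex 1.578 -2.578 5.305
vertex 0.194 -2.529 3.808
endloop
endfacet
facet normal -0.678 0.024 -0.734
outer loop
vertex 0.194 -2.529 3.808
vertex 1.842 -4.062 2.235
vertex 0.242 -4.196 3.709
endloop
endfacet
facet normal 0.678 -0.024 0.734
outer loop
vertex 1.626 -4.244 5.207
vertex 3.178 -2.444 3.831
vertex 1.578 -2.578 5.305
endloop
endfacet
facet normal 0.029 -0.998 -0.059
outer loop
vertex 3.226 -4.111 3.732
vertex 1.626 -4.244 5.207
vertex 1.842 -4.062 2.235
endloop
endfacet
facet normal 0.679 -0.024 0.734
outer loop
vertex 3.226 -4.111 3.732
vertex 3.178 -2.444 3.831
vertex 1.626 -4.244 5.207
endloop
endfacet
facet normal -0.029 0.998 0.059
outer loop
vertex 1.578 -2.578 5.305
vertex 3.178 -2.444 3.831
vertex 0.194 -2.529 3.808
endloop
endfacet
facet normal -0.679 0.024 -0.734
outer loop
vertex 1.794 -2.396 2.333
vertex 1.842 -4.062 2.235
vertex 0.194 -2.529 3.808
endloop
endfacet
facet normal -0.029 0.998 0.059
outer loop
vertex 0.194 -2.529 3.808
vertex 3.178 -2.444 3.831
vertex 1.794 -2.396 2.333
endloop
endfacet
facet normal 0.734 0.061 -0.677
outer loop
vertex 1.794 -2.396 2.333
vertex 3.226 -4.111 3.732
vertex 1.842 -4.062 2.235
endloop
endfacet
facet normal 0.734 0.061 -0.676
outer loop
vertex 3.178 -2.444 3.831
vertex 3.226 -4.111 3.732
vertex 1.794 -2.396 2.333
endloop
endfacet
facet normal -0.899 -0.049 -0.435
outer loop
vertex -0.991 -3.489 -1.894
vertex -0.511 -2.597 -2.986
vertex -0.745 -4.153 -2.327
endloop
endfacet
facet normal -0.323 -0.598 0.734
outer loop
vertex 0.891 -4.063 -1.534
vertex -0.991 -3.489 -1.894
vertex -0.745 -4.153 -2.327
endloop
endfacet
facet normal -0.898 -0.050 -0.436
outer loop
vertex -0.745 -4.153 -2.327
vertex -0.511 -2.597 -2.986
vertex -0.264 -3.261 -3.419
endloop
endfacet
facet normal 0.297 -0.799 -0.522
outer loop
vertex -0.264 -3.261 -3.419
vertex 0.891 -4.063 -1.534
vertex -0.745 -4.153 -2.327
endloop
endfacet
facet normal -0.297 0.799 0.522
outer loop
vertex -0.991 -3.489 -1.894
vertex 1.125 -2.507 -2.193
vertex -0.511 -2.597 -2.986
endloop
endfacet
facet normal -0.323 -0.598 0.733
outer loop
vertex 0.644 -3.399 -1.101
vertex -0.991 -3.489 -1.894
vertex 0.891 -4.063 -1.534
endloop
endfacet
facet normal -0.297 0.799 0.522
outer loop
vertex 0.644 -3.399 -1.101
vertex 1.125 -2.507 -2.193
vertex -0.991 -3.489 -1.894
endloop
endfacet
facet normal 0.323 0.598 -0.733
outer loop
vertex -0.511 -2.597 -2.986
vertex 1.125 -2.507 -2.193
vertex -0.264 -3.261 -3.419
endloop
endfacet
facet normal 0.297 -0.799 -0.522
outer loop
vertex 1.371 -3.171 -2.626
vertex 0.891 -4.063 -1.534
vertex -0.264 -3.261 -3.419
endloop
endfacet
facet normal 0.323 0.598 -0.734
outer loop
vertex -0.264 -3.261 -3.419
vertex 1.125 -2.507 -2.193
vertex 1.371 -3.171 -2.626
endloop
endfacet
facet normal 0.899 0.050 0.436
outer loop
vertex 1.371 -3.171 -2.626
vertex 0.644 -3.399 -1.101
vertex 0.891 -4.063 -1.534
endloop
endfacet
facet normal 0.899 0.049 0.436
outer loop
vertex 1.125 -2.507 -2.193
vertex 0.644 -3.399 -1.101
vertex 1.371 -3.171 -2.626
endloop
endfacet
facet normal -0.599 0.544 0.587
outer loop
vertex 1.381 3.726 -1.197
vertex 1.896 3.438 -0.404
vertex 2.159 4.255 -0.893
endloop
endfacet
facet normal -0.545 0.836 -0.062
outer loop
vertex 1.381 3.726 -1.197
vertex 2.159 4.255 -0.893
vertex 2.018 4.092 -1.858
endloop
endfacet
facet normal -0.764 0.354 -0.540
outer loop
vertex 1.381 3.726 -1.197
vertex 2.018 4.092 -1.858
vertex 1.668 3.174 -1.965
endloop
endfacet
facet normal -0.954 -0.237 -0.186
outer loop
vertex 1.381 3.726 -1.197
vertex 1.668 3.174 -1.965
vertex 1.593 2.77 -1.066
endloop
endfacet
facet normal -0.852 -0.119 0.510
outer loop
vertex 1.381 3.726 -1.197
vertex 1.593 2.77 -1.066
vertex 1.896 3.438 -0.404
endloop
endfacet
facet normal 0.145 0.972 -0.185
outer loop
vertex 2.018 4.092 -1.858
vertex 2.159 4.255 -0.893
vertex 2.927 4.03 -1.474
endloop
endfacet
facet normal 0.056 0.499 0.865
outer loop
vertex 2.159 4.255 -0.893
vertex 1.896 3.438 -0.404
vertex 2.852 3.626 -0.575
endloop
endfacet
facet normal -0.352 -0.574 0.740
outer loop
vertex 1.896 3.438 -0.404
vertex 1.593 2.77 -1.066
vertex 2.502 2.708 -0.682
endloop
endfacet
facet normal -0.516 -0.764 -0.387
outer loop
vertex 1.593 2.77 -1.066
vertex 1.668 3.174 -1.965
vertex 2.361 2.545 -1.647
endloop
endfacet
facet normal -0.209 0.192 -0.959
outer loop
vertex 1.668 3.174 -1.965
vertex 2.018 4.092 -1.858
vertex 2.624 3.362 -2.136
endloop
endfacet
facet normal 0.954 0.237 0.186
outer loop
vertex 3.139 3.074 -1.343
vertex 2.927 4.03 -1.474
vertex 2.852 3.626 -0.575
endloop
endfacet
facet normal 0.764 -0.354 0.540
outer loop
vertex 3.139 3.074 -1.343
vertex 2.852 3.626 -0.575
vertex 2.502 2.708 -0.682
endloop
endfacet
facet normal 0.545 -0.836 0.062
outer loop
vertex 3.139 3.074 -1.343
vertex 2.502 2.708 -0.682
vertex 2.361 2.545 -1.647
endloop
endfacet
facet normal 0.599 -0.544 -0.587
outer loop
vertex 3.139 3.074 -1.343
vertex 2.361 2.545 -1.647
vertex 2.624 3.362 -2.136
endloop
endfacet
facet normal 0.852 0.119 -0.510
outer loop
vertex 3.139 3.074 -1.343
vertex 2.624 3.362 -2.136
vertex 2.927 4.03 -1.474
endloop
endfacet
facet normal 0.516 0.764 0.387
outer loop
vertex 2.852 3.626 -0.575
vertex 2.927 4.03 -1.474
vertex 2.159 4.255 -0.893
endloop
endfacet
facet normal 0.209 -0.192 0.959
outer loop
vertex 2.502 2.708 -0.682
vertex 2.852 3.626 -0.575
vertex 1.896 3.438 -0.404
endloop
endfacet
facet normal -0.145 -0.972 0.185
outer loop
vertex 2.361 2.545 -1.647
vertex 2.502 2.708 -0.682
vertex 1.593 2.77 -1.066
endloop
endfacet
facet normal -0.056 -0.499 -0.865
outer loop
vertex 2.624 3.362 -2.136
vertex 2.361 2.545 -1.647
vertex 1.668 3.174 -1.965
endloop
endfacet
facet normal 0.352 0.574 -0.740
outer loop
vertex 2.927 4.03 -1.474
vertex 2.624 3.362 -2.136
vertex 2.018 4.092 -1.858
endloop
endfacet

endsolid
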